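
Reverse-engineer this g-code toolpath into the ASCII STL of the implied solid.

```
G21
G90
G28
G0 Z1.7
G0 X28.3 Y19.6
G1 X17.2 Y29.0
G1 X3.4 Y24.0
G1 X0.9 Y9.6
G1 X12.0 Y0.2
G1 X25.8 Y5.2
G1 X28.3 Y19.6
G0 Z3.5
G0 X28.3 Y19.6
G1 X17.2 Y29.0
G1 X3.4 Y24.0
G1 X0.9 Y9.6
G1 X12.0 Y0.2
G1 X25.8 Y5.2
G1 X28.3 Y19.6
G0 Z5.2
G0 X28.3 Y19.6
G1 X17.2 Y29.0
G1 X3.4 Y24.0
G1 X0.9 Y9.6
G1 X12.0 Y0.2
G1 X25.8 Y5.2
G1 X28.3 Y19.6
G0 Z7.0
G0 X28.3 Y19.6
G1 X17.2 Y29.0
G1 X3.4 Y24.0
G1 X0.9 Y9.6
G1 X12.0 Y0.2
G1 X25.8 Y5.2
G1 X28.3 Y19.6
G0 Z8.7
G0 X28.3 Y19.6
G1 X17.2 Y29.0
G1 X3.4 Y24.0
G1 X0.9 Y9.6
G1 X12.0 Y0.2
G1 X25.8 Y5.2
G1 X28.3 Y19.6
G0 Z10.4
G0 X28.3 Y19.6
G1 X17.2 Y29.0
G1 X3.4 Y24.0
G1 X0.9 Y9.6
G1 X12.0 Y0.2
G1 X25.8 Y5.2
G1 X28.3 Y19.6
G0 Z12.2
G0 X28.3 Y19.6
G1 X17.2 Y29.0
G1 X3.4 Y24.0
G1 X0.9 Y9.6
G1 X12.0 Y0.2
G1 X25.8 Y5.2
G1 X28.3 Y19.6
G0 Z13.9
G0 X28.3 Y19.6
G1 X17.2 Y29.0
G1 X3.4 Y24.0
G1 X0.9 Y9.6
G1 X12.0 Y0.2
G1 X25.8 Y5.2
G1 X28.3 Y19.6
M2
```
solid part
  facet normal 0.0000 0.0000 -1.0000
    outer loop
      vertex 3.4 24.0 0.0
      vertex 17.2 29.0 0.0
      vertex 28.3 19.6 0.0
    endloop
  endfacet
  facet normal 0.0000 0.0000 -1.0000
    outer loop
      vertex 0.9 9.6 0.0
      vertex 3.4 24.0 0.0
      vertex 28.3 19.6 0.0
    endloop
  endfacet
  facet normal 0.0000 0.0000 -1.0000
    outer loop
      vertex 12.0 0.2 0.0
      vertex 0.9 9.6 0.0
      vertex 28.3 19.6 0.0
    endloop
  endfacet
  facet normal 0.0000 0.0000 -1.0000
    outer loop
      vertex 25.8 5.2 0.0
      vertex 12.0 0.2 0.0
      vertex 28.3 19.6 0.0
    endloop
  endfacet
  facet normal 0.0000 0.0000 1.0000
    outer loop
      vertex 28.3 19.6 13.9
      vertex 17.2 29.0 13.9
      vertex 3.4 24.0 13.9
    endloop
  endfacet
  facet normal 0.0000 0.0000 1.0000
    outer loop
      vertex 28.3 19.6 13.9
      vertex 3.4 24.0 13.9
      vertex 0.9 9.6 13.9
    endloop
  endfacet
  facet normal 0.0000 0.0000 1.0000
    outer loop
      vertex 28.3 19.6 13.9
      vertex 0.9 9.6 13.9
      vertex 12.0 0.2 13.9
    endloop
  endfacet
  facet normal 0.0000 0.0000 1.0000
    outer loop
      vertex 28.3 19.6 13.9
      vertex 12.0 0.2 13.9
      vertex 25.8 5.2 13.9
    endloop
  endfacet
  facet normal 0.6463 0.7631 0.0000
    outer loop
      vertex 28.3 19.6 0.0
      vertex 17.2 29.0 0.0
      vertex 17.2 29.0 13.9
    endloop
  endfacet
  facet normal 0.6463 0.7631 0.0000
    outer loop
      vertex 28.3 19.6 0.0
      vertex 17.2 29.0 13.9
      vertex 28.3 19.6 13.9
    endloop
  endfacet
  facet normal -0.3406 0.9402 0.0000
    outer loop
      vertex 17.2 29.0 0.0
      vertex 3.4 24.0 0.0
      vertex 3.4 24.0 13.9
    endloop
  endfacet
  facet normal -0.3406 0.9402 0.0000
    outer loop
      vertex 17.2 29.0 0.0
      vertex 3.4 24.0 13.9
      vertex 17.2 29.0 13.9
    endloop
  endfacet
  facet normal -0.9853 0.1711 0.0000
    outer loop
      vertex 3.4 24.0 0.0
      vertex 0.9 9.6 0.0
      vertex 0.9 9.6 13.9
    endloop
  endfacet
  facet normal -0.9853 0.1711 0.0000
    outer loop
      vertex 3.4 24.0 0.0
      vertex 0.9 9.6 13.9
      vertex 3.4 24.0 13.9
    endloop
  endfacet
  facet normal -0.6463 -0.7631 0.0000
    outer loop
      vertex 0.9 9.6 0.0
      vertex 12.0 0.2 0.0
      vertex 12.0 0.2 13.9
    endloop
  endfacet
  facet normal -0.6463 -0.7631 0.0000
    outer loop
      vertex 0.9 9.6 0.0
      vertex 12.0 0.2 13.9
      vertex 0.9 9.6 13.9
    endloop
  endfacet
  facet normal 0.3406 -0.9402 0.0000
    outer loop
      vertex 12.0 0.2 0.0
      vertex 25.8 5.2 0.0
      vertex 25.8 5.2 13.9
    endloop
  endfacet
  facet normal 0.3406 -0.9402 0.0000
    outer loop
      vertex 12.0 0.2 0.0
      vertex 25.8 5.2 13.9
      vertex 12.0 0.2 13.9
    endloop
  endfacet
  facet normal 0.9853 -0.1711 0.0000
    outer loop
      vertex 25.8 5.2 0.0
      vertex 28.3 19.6 0.0
      vertex 28.3 19.6 13.9
    endloop
  endfacet
  facet normal 0.9853 -0.1711 0.0000
    outer loop
      vertex 25.8 5.2 0.0
      vertex 28.3 19.6 13.9
      vertex 25.8 5.2 13.9
    endloop
  endfacet
endsolid part

The G0 Z moves step by Δz≈1.7 mm. Every layer's G1 loop is the same polygon, so the solid is a straight extrusion of it from z=0 to z≈13.9. Closing with flat bottom and top caps and triangulating gives 20 facets — a regular 6-sided prism (a cylinder approximated with 6 flat sides), circumscribed radius ≈ 14.6 mm, height ≈ 13.9 mm.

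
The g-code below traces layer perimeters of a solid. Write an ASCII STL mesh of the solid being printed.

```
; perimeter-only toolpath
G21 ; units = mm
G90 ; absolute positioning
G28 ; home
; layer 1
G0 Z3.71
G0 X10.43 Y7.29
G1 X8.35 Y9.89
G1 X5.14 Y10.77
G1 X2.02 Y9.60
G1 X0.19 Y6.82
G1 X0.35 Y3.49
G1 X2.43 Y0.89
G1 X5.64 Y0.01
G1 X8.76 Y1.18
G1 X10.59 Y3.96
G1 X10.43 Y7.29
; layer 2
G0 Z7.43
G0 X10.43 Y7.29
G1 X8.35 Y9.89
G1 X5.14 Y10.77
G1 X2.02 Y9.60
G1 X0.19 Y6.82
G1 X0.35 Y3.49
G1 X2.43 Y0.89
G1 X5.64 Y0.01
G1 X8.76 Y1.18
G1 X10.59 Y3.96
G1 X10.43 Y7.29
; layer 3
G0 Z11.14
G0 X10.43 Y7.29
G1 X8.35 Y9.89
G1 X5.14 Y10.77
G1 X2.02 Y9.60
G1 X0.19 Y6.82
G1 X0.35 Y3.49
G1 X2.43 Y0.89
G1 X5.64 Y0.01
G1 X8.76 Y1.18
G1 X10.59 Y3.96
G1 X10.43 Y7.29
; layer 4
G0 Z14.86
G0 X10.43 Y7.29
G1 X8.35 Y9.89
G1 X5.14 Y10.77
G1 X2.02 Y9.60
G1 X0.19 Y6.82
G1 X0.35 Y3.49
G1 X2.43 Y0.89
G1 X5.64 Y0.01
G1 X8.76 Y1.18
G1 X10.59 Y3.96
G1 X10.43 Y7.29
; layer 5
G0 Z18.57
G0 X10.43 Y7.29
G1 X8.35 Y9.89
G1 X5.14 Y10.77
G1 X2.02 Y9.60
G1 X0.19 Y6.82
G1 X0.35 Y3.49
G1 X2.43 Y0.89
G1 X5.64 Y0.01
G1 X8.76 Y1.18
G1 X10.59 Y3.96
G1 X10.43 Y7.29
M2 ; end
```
solid part
  facet normal 0.0000 0.0000 -1.0000
    outer loop
      vertex 5.14 10.77 0.00
      vertex 8.35 9.89 0.00
      vertex 10.43 7.29 0.00
    endloop
  endfacet
  facet normal 0.0000 0.0000 -1.0000
    outer loop
      vertex 2.02 9.60 0.00
      vertex 5.14 10.77 0.00
      vertex 10.43 7.29 0.00
    endloop
  endfacet
  facet normal 0.0000 0.0000 -1.0000
    outer loop
      vertex 0.19 6.82 0.00
      vertex 2.02 9.60 0.00
      vertex 10.43 7.29 0.00
    endloop
  endfacet
  facet normal 0.0000 0.0000 -1.0000
    outer loop
      vertex 0.35 3.49 0.00
      vertex 0.19 6.82 0.00
      vertex 10.43 7.29 0.00
    endloop
  endfacet
  facet normal 0.0000 0.0000 -1.0000
    outer loop
      vertex 2.43 0.89 0.00
      vertex 0.35 3.49 0.00
      vertex 10.43 7.29 0.00
    endloop
  endfacet
  facet normal 0.0000 0.0000 -1.0000
    outer loop
      vertex 5.64 0.01 0.00
      vertex 2.43 0.89 0.00
      vertex 10.43 7.29 0.00
    endloop
  endfacet
  facet normal 0.0000 0.0000 -1.0000
    outer loop
      vertex 8.76 1.18 0.00
      vertex 5.64 0.01 0.00
      vertex 10.43 7.29 0.00
    endloop
  endfacet
  facet normal 0.0000 0.0000 -1.0000
    outer loop
      vertex 10.59 3.96 0.00
      vertex 8.76 1.18 0.00
      vertex 10.43 7.29 0.00
    endloop
  endfacet
  facet normal 0.0000 0.0000 1.0000
    outer loop
      vertex 10.43 7.29 18.57
      vertex 8.35 9.89 18.57
      vertex 5.14 10.77 18.57
    endloop
  endfacet
  facet normal 0.0000 0.0000 1.0000
    outer loop
      vertex 10.43 7.29 18.57
      vertex 5.14 10.77 18.57
      vertex 2.02 9.60 18.57
    endloop
  endfacet
  facet normal 0.0000 0.0000 1.0000
    outer loop
      vertex 10.43 7.29 18.57
      vertex 2.02 9.60 18.57
      vertex 0.19 6.82 18.57
    endloop
  endfacet
  facet normal 0.0000 0.0000 1.0000
    outer loop
      vertex 10.43 7.29 18.57
      vertex 0.19 6.82 18.57
      vertex 0.35 3.49 18.57
    endloop
  endfacet
  facet normal 0.0000 0.0000 1.0000
    outer loop
      vertex 10.43 7.29 18.57
      vertex 0.35 3.49 18.57
      vertex 2.43 0.89 18.57
    endloop
  endfacet
  facet normal 0.0000 0.0000 1.0000
    outer loop
      vertex 10.43 7.29 18.57
      vertex 2.43 0.89 18.57
      vertex 5.64 0.01 18.57
    endloop
  endfacet
  facet normal 0.0000 0.0000 1.0000
    outer loop
      vertex 10.43 7.29 18.57
      vertex 5.64 0.01 18.57
      vertex 8.76 1.18 18.57
    endloop
  endfacet
  facet normal 0.0000 0.0000 1.0000
    outer loop
      vertex 10.43 7.29 18.57
      vertex 8.76 1.18 18.57
      vertex 10.59 3.96 18.57
    endloop
  endfacet
  facet normal 0.7809 0.6247 0.0000
    outer loop
      vertex 10.43 7.29 0.00
      vertex 8.35 9.89 0.00
      vertex 8.35 9.89 18.57
    endloop
  endfacet
  facet normal 0.7809 0.6247 0.0000
    outer loop
      vertex 10.43 7.29 0.00
      vertex 8.35 9.89 18.57
      vertex 10.43 7.29 18.57
    endloop
  endfacet
  facet normal 0.2644 0.9644 0.0000
    outer loop
      vertex 8.35 9.89 0.00
      vertex 5.14 10.77 0.00
      vertex 5.14 10.77 18.57
    endloop
  endfacet
  facet normal 0.2644 0.9644 0.0000
    outer loop
      vertex 8.35 9.89 0.00
      vertex 5.14 10.77 18.57
      vertex 8.35 9.89 18.57
    endloop
  endfacet
  facet normal -0.3511 0.9363 0.0000
    outer loop
      vertex 5.14 10.77 0.00
      vertex 2.02 9.60 0.00
      vertex 2.02 9.60 18.57
    endloop
  endfacet
  facet normal -0.3511 0.9363 0.0000
    outer loop
      vertex 5.14 10.77 0.00
      vertex 2.02 9.60 18.57
      vertex 5.14 10.77 18.57
    endloop
  endfacet
  facet normal -0.8353 0.5498 0.0000
    outer loop
      vertex 2.02 9.60 0.00
      vertex 0.19 6.82 0.00
      vertex 0.19 6.82 18.57
    endloop
  endfacet
  facet normal -0.8353 0.5498 0.0000
    outer loop
      vertex 2.02 9.60 0.00
      vertex 0.19 6.82 18.57
      vertex 2.02 9.60 18.57
    endloop
  endfacet
  facet normal -0.9988 -0.0480 0.0000
    outer loop
      vertex 0.19 6.82 0.00
      vertex 0.35 3.49 0.00
      vertex 0.35 3.49 18.57
    endloop
  endfacet
  facet normal -0.9988 -0.0480 0.0000
    outer loop
      vertex 0.19 6.82 0.00
      vertex 0.35 3.49 18.57
      vertex 0.19 6.82 18.57
    endloop
  endfacet
  facet normal -0.7809 -0.6247 0.0000
    outer loop
      vertex 0.35 3.49 0.00
      vertex 2.43 0.89 0.00
      vertex 2.43 0.89 18.57
    endloop
  endfacet
  facet normal -0.7809 -0.6247 0.0000
    outer loop
      vertex 0.35 3.49 0.00
      vertex 2.43 0.89 18.57
      vertex 0.35 3.49 18.57
    endloop
  endfacet
  facet normal -0.2644 -0.9644 0.0000
    outer loop
      vertex 2.43 0.89 0.00
      vertex 5.64 0.01 0.00
      vertex 5.64 0.01 18.57
    endloop
  endfacet
  facet normal -0.2644 -0.9644 0.0000
    outer loop
      vertex 2.43 0.89 0.00
      vertex 5.64 0.01 18.57
      vertex 2.43 0.89 18.57
    endloop
  endfacet
  facet normal 0.3511 -0.9363 0.0000
    outer loop
      vertex 5.64 0.01 0.00
      vertex 8.76 1.18 0.00
      vertex 8.76 1.18 18.57
    endloop
  endfacet
  facet normal 0.3511 -0.9363 0.0000
    outer loop
      vertex 5.64 0.01 0.00
      vertex 8.76 1.18 18.57
      vertex 5.64 0.01 18.57
    endloop
  endfacet
  facet normal 0.8353 -0.5498 0.0000
    outer loop
      vertex 8.76 1.18 0.00
      vertex 10.59 3.96 0.00
      vertex 10.59 3.96 18.57
    endloop
  endfacet
  facet normal 0.8353 -0.5498 0.0000
    outer loop
      vertex 8.76 1.18 0.00
      vertex 10.59 3.96 18.57
      vertex 8.76 1.18 18.57
    endloop
  endfacet
  facet normal 0.9988 0.0480 0.0000
    outer loop
      vertex 10.59 3.96 0.00
      vertex 10.43 7.29 0.00
      vertex 10.43 7.29 18.57
    endloop
  endfacet
  facet normal 0.9988 0.0480 0.0000
    outer loop
      vertex 10.59 3.96 0.00
      vertex 10.43 7.29 18.57
      vertex 10.59 3.96 18.57
    endloop
  endfacet
endsolid part

The G0 Z moves step by Δz≈3.71 mm. Every layer's G1 loop is the same polygon, so the solid is a straight extrusion of it from z=0 to z≈18.6. Closing with flat bottom and top caps and triangulating gives 36 facets — a regular 10-sided prism (a cylinder approximated with 10 flat sides), circumscribed radius ≈ 5.39 mm, height ≈ 18.6 mm.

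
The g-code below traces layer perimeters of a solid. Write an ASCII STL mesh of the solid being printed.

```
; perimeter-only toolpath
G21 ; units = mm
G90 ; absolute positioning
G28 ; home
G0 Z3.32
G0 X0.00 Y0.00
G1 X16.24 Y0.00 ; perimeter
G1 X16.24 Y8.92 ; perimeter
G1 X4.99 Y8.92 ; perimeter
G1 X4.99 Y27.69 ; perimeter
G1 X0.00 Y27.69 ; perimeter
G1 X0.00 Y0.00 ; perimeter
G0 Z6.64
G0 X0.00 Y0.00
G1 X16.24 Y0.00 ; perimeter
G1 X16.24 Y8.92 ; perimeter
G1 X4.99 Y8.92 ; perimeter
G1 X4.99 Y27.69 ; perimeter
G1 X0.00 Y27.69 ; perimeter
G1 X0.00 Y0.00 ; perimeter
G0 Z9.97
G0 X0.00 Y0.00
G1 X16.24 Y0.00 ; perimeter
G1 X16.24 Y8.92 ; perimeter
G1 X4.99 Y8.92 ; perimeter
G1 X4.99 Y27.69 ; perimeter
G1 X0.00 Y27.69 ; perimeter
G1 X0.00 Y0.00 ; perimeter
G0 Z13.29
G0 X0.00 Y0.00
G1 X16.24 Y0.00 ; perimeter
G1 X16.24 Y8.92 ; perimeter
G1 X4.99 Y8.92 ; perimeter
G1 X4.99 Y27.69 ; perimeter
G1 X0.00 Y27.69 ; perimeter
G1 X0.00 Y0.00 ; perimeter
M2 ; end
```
solid part
  facet normal 0.0000 0.0000 -1.0000
    outer loop
      vertex 16.24 8.92 0.00
      vertex 16.24 0.00 0.00
      vertex 0.00 0.00 0.00
    endloop
  endfacet
  facet normal 0.0000 0.0000 -1.0000
    outer loop
      vertex 4.99 8.92 0.00
      vertex 16.24 8.92 0.00
      vertex 0.00 0.00 0.00
    endloop
  endfacet
  facet normal 0.0000 0.0000 -1.0000
    outer loop
      vertex 4.99 27.69 0.00
      vertex 4.99 8.92 0.00
      vertex 0.00 0.00 0.00
    endloop
  endfacet
  facet normal 0.0000 0.0000 -1.0000
    outer loop
      vertex 0.00 27.69 0.00
      vertex 4.99 27.69 0.00
      vertex 0.00 0.00 0.00
    endloop
  endfacet
  facet normal 0.0000 0.0000 1.0000
    outer loop
      vertex 0.00 0.00 13.29
      vertex 16.24 0.00 13.29
      vertex 16.24 8.92 13.29
    endloop
  endfacet
  facet normal 0.0000 0.0000 1.0000
    outer loop
      vertex 0.00 0.00 13.29
      vertex 16.24 8.92 13.29
      vertex 4.99 8.92 13.29
    endloop
  endfacet
  facet normal 0.0000 0.0000 1.0000
    outer loop
      vertex 0.00 0.00 13.29
      vertex 4.99 8.92 13.29
      vertex 4.99 27.69 13.29
    endloop
  endfacet
  facet normal 0.0000 0.0000 1.0000
    outer loop
      vertex 0.00 0.00 13.29
      vertex 4.99 27.69 13.29
      vertex 0.00 27.69 13.29
    endloop
  endfacet
  facet normal 0.0000 -1.0000 0.0000
    outer loop
      vertex 0.00 0.00 0.00
      vertex 16.24 0.00 0.00
      vertex 16.24 0.00 13.29
    endloop
  endfacet
  facet normal 0.0000 -1.0000 0.0000
    outer loop
      vertex 0.00 0.00 0.00
      vertex 16.24 0.00 13.29
      vertex 0.00 0.00 13.29
    endloop
  endfacet
  facet normal 1.0000 0.0000 0.0000
    outer loop
      vertex 16.24 0.00 0.00
      vertex 16.24 8.92 0.00
      vertex 16.24 8.92 13.29
    endloop
  endfacet
  facet normal 1.0000 0.0000 0.0000
    outer loop
      vertex 16.24 0.00 0.00
      vertex 16.24 8.92 13.29
      vertex 16.24 0.00 13.29
    endloop
  endfacet
  facet normal 0.0000 1.0000 0.0000
    outer loop
      vertex 16.24 8.92 0.00
      vertex 4.99 8.92 0.00
      vertex 4.99 8.92 13.29
    endloop
  endfacet
  facet normal 0.0000 1.0000 0.0000
    outer loop
      vertex 16.24 8.92 0.00
      vertex 4.99 8.92 13.29
      vertex 16.24 8.92 13.29
    endloop
  endfacet
  facet normal 1.0000 0.0000 0.0000
    outer loop
      vertex 4.99 8.92 0.00
      vertex 4.99 27.69 0.00
      vertex 4.99 27.69 13.29
    endloop
  endfacet
  facet normal 1.0000 0.0000 0.0000
    outer loop
      vertex 4.99 8.92 0.00
      vertex 4.99 27.69 13.29
      vertex 4.99 8.92 13.29
    endloop
  endfacet
  facet normal 0.0000 1.0000 0.0000
    outer loop
      vertex 4.99 27.69 0.00
      vertex 0.00 27.69 0.00
      vertex 0.00 27.69 13.29
    endloop
  endfacet
  facet normal 0.0000 1.0000 0.0000
    outer loop
      vertex 4.99 27.69 0.00
      vertex 0.00 27.69 13.29
      vertex 4.99 27.69 13.29
    endloop
  endfacet
  facet normal -1.0000 0.0000 0.0000
    outer loop
      vertex 0.00 27.69 0.00
      vertex 0.00 0.00 0.00
      vertex 0.00 0.00 13.29
    endloop
  endfacet
  facet normal -1.0000 0.0000 0.0000
    outer loop
      vertex 0.00 27.69 0.00
      vertex 0.00 0.00 13.29
      vertex 0.00 27.69 13.29
    endloop
  endfacet
endsolid part

The G0 Z moves step by Δz≈3.32 mm. Every layer's G1 loop is the same polygon, so the solid is a straight extrusion of it from z=0 to z≈13.3. Closing with flat bottom and top caps and triangulating gives 20 facets — an L-shaped prism: outer 16.2 × 27.7 mm, arm thicknesses ≈ 8.92 mm (horizontal) and 4.99 mm (vertical), extruded 13.3 mm in z.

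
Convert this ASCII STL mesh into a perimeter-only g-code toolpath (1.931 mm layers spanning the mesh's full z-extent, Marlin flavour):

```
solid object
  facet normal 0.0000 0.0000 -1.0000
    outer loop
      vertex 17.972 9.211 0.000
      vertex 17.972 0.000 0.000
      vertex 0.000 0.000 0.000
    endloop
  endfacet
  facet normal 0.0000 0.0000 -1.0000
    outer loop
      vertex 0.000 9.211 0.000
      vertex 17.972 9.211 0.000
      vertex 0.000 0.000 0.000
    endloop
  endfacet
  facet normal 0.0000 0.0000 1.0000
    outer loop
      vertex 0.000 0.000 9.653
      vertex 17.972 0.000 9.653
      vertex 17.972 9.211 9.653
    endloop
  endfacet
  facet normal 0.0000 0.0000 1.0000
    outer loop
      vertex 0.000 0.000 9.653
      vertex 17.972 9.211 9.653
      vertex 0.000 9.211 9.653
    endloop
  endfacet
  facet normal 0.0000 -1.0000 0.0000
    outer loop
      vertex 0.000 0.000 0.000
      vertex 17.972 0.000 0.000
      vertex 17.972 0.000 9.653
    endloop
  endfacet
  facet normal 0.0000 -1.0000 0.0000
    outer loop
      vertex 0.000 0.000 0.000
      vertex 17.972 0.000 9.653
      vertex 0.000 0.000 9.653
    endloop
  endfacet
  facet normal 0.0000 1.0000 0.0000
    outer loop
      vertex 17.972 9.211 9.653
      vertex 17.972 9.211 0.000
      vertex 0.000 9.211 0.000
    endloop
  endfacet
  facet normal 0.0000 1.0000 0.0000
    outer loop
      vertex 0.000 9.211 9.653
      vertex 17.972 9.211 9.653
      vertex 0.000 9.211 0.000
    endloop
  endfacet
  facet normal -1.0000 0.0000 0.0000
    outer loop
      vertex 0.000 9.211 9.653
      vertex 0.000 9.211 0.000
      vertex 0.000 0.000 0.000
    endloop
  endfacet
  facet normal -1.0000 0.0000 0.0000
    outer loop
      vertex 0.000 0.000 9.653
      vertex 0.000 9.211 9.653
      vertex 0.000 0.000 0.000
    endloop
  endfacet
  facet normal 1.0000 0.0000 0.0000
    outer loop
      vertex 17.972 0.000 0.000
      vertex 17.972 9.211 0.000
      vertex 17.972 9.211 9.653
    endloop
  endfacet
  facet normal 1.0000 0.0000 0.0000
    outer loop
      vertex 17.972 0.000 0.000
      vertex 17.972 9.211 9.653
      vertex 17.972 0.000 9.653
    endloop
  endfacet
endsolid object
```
; perimeter-only toolpath
G21 ; units = mm
G90 ; absolute positioning
G28 ; home
; layer 1
G0 Z1.931
G0 X0.000 Y0.000
G1 X17.972 Y0.000
G1 X17.972 Y9.211
G1 X0.000 Y9.211
G1 X0.000 Y0.000
; layer 2
G0 Z3.861
G0 X0.000 Y0.000
G1 X17.972 Y0.000
G1 X17.972 Y9.211
G1 X0.000 Y9.211
G1 X0.000 Y0.000
; layer 3
G0 Z5.792
G0 X0.000 Y0.000
G1 X17.972 Y0.000
G1 X17.972 Y9.211
G1 X0.000 Y9.211
G1 X0.000 Y0.000
; layer 4
G0 Z7.722
G0 X0.000 Y0.000
G1 X17.972 Y0.000
G1 X17.972 Y9.211
G1 X0.000 Y9.211
G1 X0.000 Y0.000
; layer 5
G0 Z9.653
G0 X0.000 Y0.000
G1 X17.972 Y0.000
G1 X17.972 Y9.211
G1 X0.000 Y9.211
G1 X0.000 Y0.000
M2 ; end

The solid is a rectangular box, roughly 18 × 9.21 mm footprint and 9.65 mm tall. Slicing at Δz = 1.931 mm — 5 equal slices spanning the solid's height, so layer i sits at z = i·h/5 — gives 5 non-empty perimeters. Each is a 4-segment closed polygon; G0 lifts to the layer z and rapids to the start vertex, then G1 traces the edges.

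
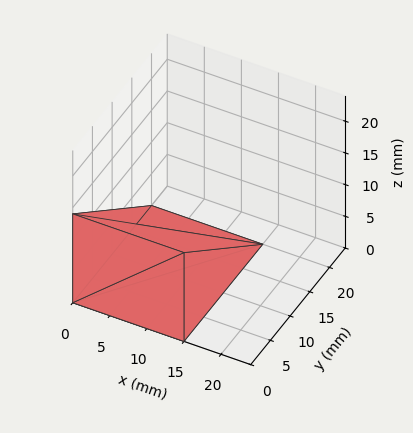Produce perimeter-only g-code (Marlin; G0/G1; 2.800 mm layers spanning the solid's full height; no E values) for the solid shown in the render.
Reading the render: the shape is a wedge (ramp): 15 × 20 mm base, rising to 14 mm along the y=0 edge and sloping linearly to z=0 at y=20 (dimensions read to the nearest mm from the axis ticks). For the g-code, the solid's height is divided into equal slices at the stated Δz and each level perimeter traced with G1 moves after a G0 lift.

; perimeter-only toolpath
G21 ; units = mm
G90 ; absolute positioning
G28 ; home
; layer 1
G0 Z2.800
G0 X0.000 Y0.000
G1 X15.000 Y0.000
G1 X15.000 Y16.000
G1 X0.000 Y16.000
G1 X0.000 Y0.000
; layer 2
G0 Z5.600
G0 X0.000 Y0.000
G1 X15.000 Y0.000
G1 X15.000 Y12.000
G1 X0.000 Y12.000
G1 X0.000 Y0.000
; layer 3
G0 Z8.400
G0 X0.000 Y0.000
G1 X15.000 Y0.000
G1 X15.000 Y8.000
G1 X0.000 Y8.000
G1 X0.000 Y0.000
; layer 4
G0 Z11.200
G0 X0.000 Y0.000
G1 X15.000 Y0.000
G1 X15.000 Y4.000
G1 X0.000 Y4.000
G1 X0.000 Y0.000
M2 ; end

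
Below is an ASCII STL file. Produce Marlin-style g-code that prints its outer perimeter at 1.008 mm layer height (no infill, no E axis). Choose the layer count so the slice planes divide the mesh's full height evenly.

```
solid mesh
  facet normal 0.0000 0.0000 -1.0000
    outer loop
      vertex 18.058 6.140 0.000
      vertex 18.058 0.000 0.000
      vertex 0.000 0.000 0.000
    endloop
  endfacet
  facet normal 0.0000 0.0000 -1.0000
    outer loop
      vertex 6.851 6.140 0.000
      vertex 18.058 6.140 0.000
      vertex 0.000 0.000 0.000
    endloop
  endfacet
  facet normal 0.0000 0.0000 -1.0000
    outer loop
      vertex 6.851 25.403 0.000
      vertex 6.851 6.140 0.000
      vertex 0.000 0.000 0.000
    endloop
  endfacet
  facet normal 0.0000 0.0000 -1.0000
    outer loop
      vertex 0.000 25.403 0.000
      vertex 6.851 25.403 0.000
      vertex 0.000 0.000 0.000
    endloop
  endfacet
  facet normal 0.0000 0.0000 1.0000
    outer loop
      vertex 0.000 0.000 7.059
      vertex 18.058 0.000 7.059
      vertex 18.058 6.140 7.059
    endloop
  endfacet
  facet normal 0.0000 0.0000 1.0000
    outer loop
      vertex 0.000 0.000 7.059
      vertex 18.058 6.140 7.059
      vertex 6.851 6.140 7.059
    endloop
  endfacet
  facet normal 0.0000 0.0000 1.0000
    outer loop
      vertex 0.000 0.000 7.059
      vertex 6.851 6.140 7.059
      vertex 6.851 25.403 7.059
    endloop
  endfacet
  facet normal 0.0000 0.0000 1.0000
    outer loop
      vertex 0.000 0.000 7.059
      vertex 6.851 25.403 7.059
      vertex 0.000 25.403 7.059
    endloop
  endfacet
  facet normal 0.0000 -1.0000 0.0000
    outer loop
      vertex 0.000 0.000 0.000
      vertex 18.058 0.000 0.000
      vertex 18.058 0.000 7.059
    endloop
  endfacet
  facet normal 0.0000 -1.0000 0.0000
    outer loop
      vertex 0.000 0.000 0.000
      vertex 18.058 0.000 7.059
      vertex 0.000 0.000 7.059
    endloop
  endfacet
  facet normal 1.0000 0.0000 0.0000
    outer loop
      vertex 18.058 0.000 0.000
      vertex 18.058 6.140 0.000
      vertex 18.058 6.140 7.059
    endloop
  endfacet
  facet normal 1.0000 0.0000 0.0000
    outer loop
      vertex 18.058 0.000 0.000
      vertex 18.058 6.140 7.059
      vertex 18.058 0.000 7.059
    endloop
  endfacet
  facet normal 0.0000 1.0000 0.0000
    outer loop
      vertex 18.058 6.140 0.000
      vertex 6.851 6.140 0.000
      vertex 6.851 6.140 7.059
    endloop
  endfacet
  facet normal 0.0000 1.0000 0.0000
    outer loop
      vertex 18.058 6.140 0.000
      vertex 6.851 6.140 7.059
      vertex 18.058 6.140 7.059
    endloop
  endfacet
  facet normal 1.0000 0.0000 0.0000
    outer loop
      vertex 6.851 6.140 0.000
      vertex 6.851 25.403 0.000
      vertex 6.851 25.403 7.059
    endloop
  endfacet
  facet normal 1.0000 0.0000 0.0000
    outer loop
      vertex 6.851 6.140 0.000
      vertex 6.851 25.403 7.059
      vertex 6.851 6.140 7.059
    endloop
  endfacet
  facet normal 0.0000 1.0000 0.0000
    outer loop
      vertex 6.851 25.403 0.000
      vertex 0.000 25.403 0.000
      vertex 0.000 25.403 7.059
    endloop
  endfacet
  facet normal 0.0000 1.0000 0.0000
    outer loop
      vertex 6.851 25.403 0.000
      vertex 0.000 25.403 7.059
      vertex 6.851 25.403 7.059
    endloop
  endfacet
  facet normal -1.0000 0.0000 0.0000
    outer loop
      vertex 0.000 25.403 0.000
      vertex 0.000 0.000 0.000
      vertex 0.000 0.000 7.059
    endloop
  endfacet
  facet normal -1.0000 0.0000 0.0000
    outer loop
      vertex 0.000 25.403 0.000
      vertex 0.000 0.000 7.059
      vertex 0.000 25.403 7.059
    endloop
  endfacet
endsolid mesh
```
; perimeter-only toolpath
G21 ; units = mm
G90 ; absolute positioning
G28 ; home
; layer 1
G0 Z1.008
G0 X0.000 Y0.000
G1 X18.058 Y0.000
G1 X18.058 Y6.140
G1 X6.851 Y6.140
G1 X6.851 Y25.403
G1 X0.000 Y25.403
G1 X0.000 Y0.000
; layer 2
G0 Z2.017
G0 X0.000 Y0.000
G1 X18.058 Y0.000
G1 X18.058 Y6.140
G1 X6.851 Y6.140
G1 X6.851 Y25.403
G1 X0.000 Y25.403
G1 X0.000 Y0.000
; layer 3
G0 Z3.025
G0 X0.000 Y0.000
G1 X18.058 Y0.000
G1 X18.058 Y6.140
G1 X6.851 Y6.140
G1 X6.851 Y25.403
G1 X0.000 Y25.403
G1 X0.000 Y0.000
; layer 4
G0 Z4.034
G0 X0.000 Y0.000
G1 X18.058 Y0.000
G1 X18.058 Y6.140
G1 X6.851 Y6.140
G1 X6.851 Y25.403
G1 X0.000 Y25.403
G1 X0.000 Y0.000
; layer 5
G0 Z5.042
G0 X0.000 Y0.000
G1 X18.058 Y0.000
G1 X18.058 Y6.140
G1 X6.851 Y6.140
G1 X6.851 Y25.403
G1 X0.000 Y25.403
G1 X0.000 Y0.000
; layer 6
G0 Z6.051
G0 X0.000 Y0.000
G1 X18.058 Y0.000
G1 X18.058 Y6.140
G1 X6.851 Y6.140
G1 X6.851 Y25.403
G1 X0.000 Y25.403
G1 X0.000 Y0.000
; layer 7
G0 Z7.059
G0 X0.000 Y0.000
G1 X18.058 Y0.000
G1 X18.058 Y6.140
G1 X6.851 Y6.140
G1 X6.851 Y25.403
G1 X0.000 Y25.403
G1 X0.000 Y0.000
M2 ; end

The solid is an L-shaped prism: outer 18.1 × 25.4 mm, arm thicknesses ≈ 6.14 mm (horizontal) and 6.85 mm (vertical), extruded 7.06 mm in z. Slicing at Δz = 1.008 mm — 7 equal slices spanning the solid's height, so layer i sits at z = i·h/7 — gives 7 non-empty perimeters. Each is a 6-segment closed polygon; G0 lifts to the layer z and rapids to the start vertex, then G1 traces the edges.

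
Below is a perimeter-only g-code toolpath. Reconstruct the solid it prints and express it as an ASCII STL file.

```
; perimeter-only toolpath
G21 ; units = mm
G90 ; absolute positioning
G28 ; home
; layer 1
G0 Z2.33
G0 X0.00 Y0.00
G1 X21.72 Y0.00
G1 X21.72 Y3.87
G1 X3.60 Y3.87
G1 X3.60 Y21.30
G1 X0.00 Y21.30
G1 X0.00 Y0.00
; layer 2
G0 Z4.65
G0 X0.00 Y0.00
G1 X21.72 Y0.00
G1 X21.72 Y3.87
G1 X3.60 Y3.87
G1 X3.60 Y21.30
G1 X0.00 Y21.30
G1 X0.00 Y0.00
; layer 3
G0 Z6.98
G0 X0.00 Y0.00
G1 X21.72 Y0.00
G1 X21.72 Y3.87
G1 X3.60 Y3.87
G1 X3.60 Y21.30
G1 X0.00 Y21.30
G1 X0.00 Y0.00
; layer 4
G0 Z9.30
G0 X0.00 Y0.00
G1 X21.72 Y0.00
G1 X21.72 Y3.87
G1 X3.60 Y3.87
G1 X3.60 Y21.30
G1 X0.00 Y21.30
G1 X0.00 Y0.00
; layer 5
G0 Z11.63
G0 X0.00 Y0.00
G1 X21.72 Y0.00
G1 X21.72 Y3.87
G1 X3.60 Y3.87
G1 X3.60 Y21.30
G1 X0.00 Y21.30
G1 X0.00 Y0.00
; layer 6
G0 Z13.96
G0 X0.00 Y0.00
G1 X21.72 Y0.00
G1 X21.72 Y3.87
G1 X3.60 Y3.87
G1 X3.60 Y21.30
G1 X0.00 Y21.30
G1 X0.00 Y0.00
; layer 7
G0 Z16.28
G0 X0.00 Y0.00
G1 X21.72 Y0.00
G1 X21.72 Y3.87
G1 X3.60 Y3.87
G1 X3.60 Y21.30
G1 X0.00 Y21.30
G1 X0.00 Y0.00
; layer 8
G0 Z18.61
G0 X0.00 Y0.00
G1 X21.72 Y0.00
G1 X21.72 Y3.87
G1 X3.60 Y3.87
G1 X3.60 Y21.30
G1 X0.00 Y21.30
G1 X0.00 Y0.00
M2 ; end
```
solid part
  facet normal 0.0000 0.0000 -1.0000
    outer loop
      vertex 21.72 3.87 0.00
      vertex 21.72 0.00 0.00
      vertex 0.00 0.00 0.00
    endloop
  endfacet
  facet normal 0.0000 0.0000 -1.0000
    outer loop
      vertex 3.60 3.87 0.00
      vertex 21.72 3.87 0.00
      vertex 0.00 0.00 0.00
    endloop
  endfacet
  facet normal 0.0000 0.0000 -1.0000
    outer loop
      vertex 3.60 21.30 0.00
      vertex 3.60 3.87 0.00
      vertex 0.00 0.00 0.00
    endloop
  endfacet
  facet normal 0.0000 0.0000 -1.0000
    outer loop
      vertex 0.00 21.30 0.00
      vertex 3.60 21.30 0.00
      vertex 0.00 0.00 0.00
    endloop
  endfacet
  facet normal 0.0000 0.0000 1.0000
    outer loop
      vertex 0.00 0.00 18.61
      vertex 21.72 0.00 18.61
      vertex 21.72 3.87 18.61
    endloop
  endfacet
  facet normal 0.0000 0.0000 1.0000
    outer loop
      vertex 0.00 0.00 18.61
      vertex 21.72 3.87 18.61
      vertex 3.60 3.87 18.61
    endloop
  endfacet
  facet normal 0.0000 0.0000 1.0000
    outer loop
      vertex 0.00 0.00 18.61
      vertex 3.60 3.87 18.61
      vertex 3.60 21.30 18.61
    endloop
  endfacet
  facet normal 0.0000 0.0000 1.0000
    outer loop
      vertex 0.00 0.00 18.61
      vertex 3.60 21.30 18.61
      vertex 0.00 21.30 18.61
    endloop
  endfacet
  facet normal 0.0000 -1.0000 0.0000
    outer loop
      vertex 0.00 0.00 0.00
      vertex 21.72 0.00 0.00
      vertex 21.72 0.00 18.61
    endloop
  endfacet
  facet normal 0.0000 -1.0000 0.0000
    outer loop
      vertex 0.00 0.00 0.00
      vertex 21.72 0.00 18.61
      vertex 0.00 0.00 18.61
    endloop
  endfacet
  facet normal 1.0000 0.0000 0.0000
    outer loop
      vertex 21.72 0.00 0.00
      vertex 21.72 3.87 0.00
      vertex 21.72 3.87 18.61
    endloop
  endfacet
  facet normal 1.0000 0.0000 0.0000
    outer loop
      vertex 21.72 0.00 0.00
      vertex 21.72 3.87 18.61
      vertex 21.72 0.00 18.61
    endloop
  endfacet
  facet normal 0.0000 1.0000 0.0000
    outer loop
      vertex 21.72 3.87 0.00
      vertex 3.60 3.87 0.00
      vertex 3.60 3.87 18.61
    endloop
  endfacet
  facet normal 0.0000 1.0000 0.0000
    outer loop
      vertex 21.72 3.87 0.00
      vertex 3.60 3.87 18.61
      vertex 21.72 3.87 18.61
    endloop
  endfacet
  facet normal 1.0000 0.0000 0.0000
    outer loop
      vertex 3.60 3.87 0.00
      vertex 3.60 21.30 0.00
      vertex 3.60 21.30 18.61
    endloop
  endfacet
  facet normal 1.0000 0.0000 0.0000
    outer loop
      vertex 3.60 3.87 0.00
      vertex 3.60 21.30 18.61
      vertex 3.60 3.87 18.61
    endloop
  endfacet
  facet normal 0.0000 1.0000 0.0000
    outer loop
      vertex 3.60 21.30 0.00
      vertex 0.00 21.30 0.00
      vertex 0.00 21.30 18.61
    endloop
  endfacet
  facet normal 0.0000 1.0000 0.0000
    outer loop
      vertex 3.60 21.30 0.00
      vertex 0.00 21.30 18.61
      vertex 3.60 21.30 18.61
    endloop
  endfacet
  facet normal -1.0000 0.0000 0.0000
    outer loop
      vertex 0.00 21.30 0.00
      vertex 0.00 0.00 0.00
      vertex 0.00 0.00 18.61
    endloop
  endfacet
  facet normal -1.0000 0.0000 0.0000
    outer loop
      vertex 0.00 21.30 0.00
      vertex 0.00 0.00 18.61
      vertex 0.00 21.30 18.61
    endloop
  endfacet
endsolid part

The G0 Z moves step by Δz≈2.33 mm. Every layer's G1 loop is the same polygon, so the solid is a straight extrusion of it from z=0 to z≈18.6. Closing with flat bottom and top caps and triangulating gives 20 facets — an L-shaped prism: outer 21.7 × 21.3 mm, arm thicknesses ≈ 3.87 mm (horizontal) and 3.6 mm (vertical), extruded 18.6 mm in z.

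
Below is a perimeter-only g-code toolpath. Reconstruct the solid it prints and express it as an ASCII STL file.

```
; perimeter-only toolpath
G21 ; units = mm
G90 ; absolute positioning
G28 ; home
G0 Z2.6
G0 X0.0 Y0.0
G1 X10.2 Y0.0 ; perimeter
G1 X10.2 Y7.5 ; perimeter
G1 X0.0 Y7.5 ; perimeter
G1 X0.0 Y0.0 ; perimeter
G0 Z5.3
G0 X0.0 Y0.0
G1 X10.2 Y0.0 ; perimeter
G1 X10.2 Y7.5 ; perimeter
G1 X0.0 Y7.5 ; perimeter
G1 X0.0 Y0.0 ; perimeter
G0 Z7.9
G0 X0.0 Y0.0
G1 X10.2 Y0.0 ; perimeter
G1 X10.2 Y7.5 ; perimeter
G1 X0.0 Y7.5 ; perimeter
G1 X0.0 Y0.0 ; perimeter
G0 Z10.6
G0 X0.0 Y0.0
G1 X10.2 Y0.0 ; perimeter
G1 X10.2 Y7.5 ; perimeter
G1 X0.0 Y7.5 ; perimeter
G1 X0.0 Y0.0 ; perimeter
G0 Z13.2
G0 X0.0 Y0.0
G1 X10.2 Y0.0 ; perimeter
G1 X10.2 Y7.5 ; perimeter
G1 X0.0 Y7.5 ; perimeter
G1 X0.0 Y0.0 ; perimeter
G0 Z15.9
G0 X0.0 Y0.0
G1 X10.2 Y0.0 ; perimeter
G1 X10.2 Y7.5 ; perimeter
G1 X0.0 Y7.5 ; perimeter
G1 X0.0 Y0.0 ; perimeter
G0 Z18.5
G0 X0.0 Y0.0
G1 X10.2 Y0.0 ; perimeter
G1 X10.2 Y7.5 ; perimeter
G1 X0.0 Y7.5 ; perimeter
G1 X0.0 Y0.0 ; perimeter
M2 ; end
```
solid part
  facet normal 0.0000 0.0000 -1.0000
    outer loop
      vertex 10.2 7.5 0.0
      vertex 10.2 0.0 0.0
      vertex 0.0 0.0 0.0
    endloop
  endfacet
  facet normal 0.0000 0.0000 -1.0000
    outer loop
      vertex 0.0 7.5 0.0
      vertex 10.2 7.5 0.0
      vertex 0.0 0.0 0.0
    endloop
  endfacet
  facet normal 0.0000 0.0000 1.0000
    outer loop
      vertex 0.0 0.0 18.5
      vertex 10.2 0.0 18.5
      vertex 10.2 7.5 18.5
    endloop
  endfacet
  facet normal 0.0000 0.0000 1.0000
    outer loop
      vertex 0.0 0.0 18.5
      vertex 10.2 7.5 18.5
      vertex 0.0 7.5 18.5
    endloop
  endfacet
  facet normal 0.0000 -1.0000 0.0000
    outer loop
      vertex 0.0 0.0 0.0
      vertex 10.2 0.0 0.0
      vertex 10.2 0.0 18.5
    endloop
  endfacet
  facet normal 0.0000 -1.0000 0.0000
    outer loop
      vertex 0.0 0.0 0.0
      vertex 10.2 0.0 18.5
      vertex 0.0 0.0 18.5
    endloop
  endfacet
  facet normal 0.0000 1.0000 0.0000
    outer loop
      vertex 10.2 7.5 18.5
      vertex 10.2 7.5 0.0
      vertex 0.0 7.5 0.0
    endloop
  endfacet
  facet normal 0.0000 1.0000 0.0000
    outer loop
      vertex 0.0 7.5 18.5
      vertex 10.2 7.5 18.5
      vertex 0.0 7.5 0.0
    endloop
  endfacet
  facet normal -1.0000 0.0000 0.0000
    outer loop
      vertex 0.0 7.5 18.5
      vertex 0.0 7.5 0.0
      vertex 0.0 0.0 0.0
    endloop
  endfacet
  facet normal -1.0000 0.0000 0.0000
    outer loop
      vertex 0.0 0.0 18.5
      vertex 0.0 7.5 18.5
      vertex 0.0 0.0 0.0
    endloop
  endfacet
  facet normal 1.0000 0.0000 0.0000
    outer loop
      vertex 10.2 0.0 0.0
      vertex 10.2 7.5 0.0
      vertex 10.2 7.5 18.5
    endloop
  endfacet
  facet normal 1.0000 0.0000 0.0000
    outer loop
      vertex 10.2 0.0 0.0
      vertex 10.2 7.5 18.5
      vertex 10.2 0.0 18.5
    endloop
  endfacet
endsolid part

The G0 Z moves step by Δz≈2.6 mm. Every layer's G1 loop is the same polygon, so the solid is a straight extrusion of it from z=0 to z≈18.5. Closing with flat bottom and top caps and triangulating gives 12 facets — a rectangular box, roughly 10.2 × 7.5 mm footprint and 18.5 mm tall.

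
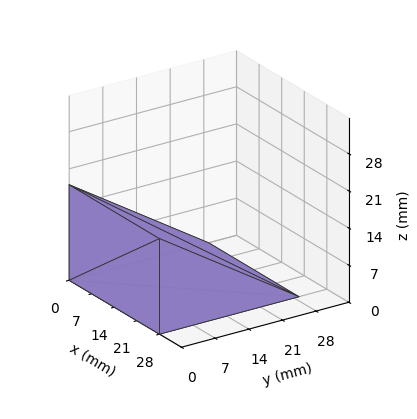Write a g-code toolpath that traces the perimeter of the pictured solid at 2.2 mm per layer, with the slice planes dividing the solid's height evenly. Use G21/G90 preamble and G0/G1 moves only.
Reading the render: the shape is a wedge (ramp): 28 × 29 mm base, rising to 18 mm along the y=0 edge and sloping linearly to z=0 at y=29 (dimensions read to the nearest mm from the axis ticks). For the g-code, the solid's height is divided into equal slices at the stated Δz and each level perimeter traced with G1 moves after a G0 lift.

; perimeter-only toolpath
G21 ; units = mm
G90 ; absolute positioning
G28 ; home
; layer 1
G0 Z2.2
G0 X0.0 Y0.0
G1 X28.0 Y0.0
G1 X28.0 Y25.4
G1 X0.0 Y25.4
G1 X0.0 Y0.0
; layer 2
G0 Z4.5
G0 X0.0 Y0.0
G1 X28.0 Y0.0
G1 X28.0 Y21.8
G1 X0.0 Y21.8
G1 X0.0 Y0.0
; layer 3
G0 Z6.8
G0 X0.0 Y0.0
G1 X28.0 Y0.0
G1 X28.0 Y18.1
G1 X0.0 Y18.1
G1 X0.0 Y0.0
; layer 4
G0 Z9.0
G0 X0.0 Y0.0
G1 X28.0 Y0.0
G1 X28.0 Y14.5
G1 X0.0 Y14.5
G1 X0.0 Y0.0
; layer 5
G0 Z11.2
G0 X0.0 Y0.0
G1 X28.0 Y0.0
G1 X28.0 Y10.9
G1 X0.0 Y10.9
G1 X0.0 Y0.0
; layer 6
G0 Z13.5
G0 X0.0 Y0.0
G1 X28.0 Y0.0
G1 X28.0 Y7.2
G1 X0.0 Y7.2
G1 X0.0 Y0.0
; layer 7
G0 Z15.8
G0 X0.0 Y0.0
G1 X28.0 Y0.0
G1 X28.0 Y3.6
G1 X0.0 Y3.6
G1 X0.0 Y0.0
M2 ; end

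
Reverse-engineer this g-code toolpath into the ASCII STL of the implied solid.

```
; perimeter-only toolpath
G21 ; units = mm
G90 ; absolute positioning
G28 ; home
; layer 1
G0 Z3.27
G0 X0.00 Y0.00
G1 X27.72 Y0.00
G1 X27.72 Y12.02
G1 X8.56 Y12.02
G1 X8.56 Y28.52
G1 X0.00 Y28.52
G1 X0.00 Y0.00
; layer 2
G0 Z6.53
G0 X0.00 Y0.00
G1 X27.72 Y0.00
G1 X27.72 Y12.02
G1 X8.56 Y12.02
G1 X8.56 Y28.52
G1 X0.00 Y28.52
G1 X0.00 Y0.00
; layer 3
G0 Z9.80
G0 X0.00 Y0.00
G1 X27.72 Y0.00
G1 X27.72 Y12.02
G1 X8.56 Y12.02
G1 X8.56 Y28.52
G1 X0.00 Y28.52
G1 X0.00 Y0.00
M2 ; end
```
solid part
  facet normal 0.0000 0.0000 -1.0000
    outer loop
      vertex 27.72 12.02 0.00
      vertex 27.72 0.00 0.00
      vertex 0.00 0.00 0.00
    endloop
  endfacet
  facet normal 0.0000 0.0000 -1.0000
    outer loop
      vertex 8.56 12.02 0.00
      vertex 27.72 12.02 0.00
      vertex 0.00 0.00 0.00
    endloop
  endfacet
  facet normal 0.0000 0.0000 -1.0000
    outer loop
      vertex 8.56 28.52 0.00
      vertex 8.56 12.02 0.00
      vertex 0.00 0.00 0.00
    endloop
  endfacet
  facet normal 0.0000 0.0000 -1.0000
    outer loop
      vertex 0.00 28.52 0.00
      vertex 8.56 28.52 0.00
      vertex 0.00 0.00 0.00
    endloop
  endfacet
  facet normal 0.0000 0.0000 1.0000
    outer loop
      vertex 0.00 0.00 9.80
      vertex 27.72 0.00 9.80
      vertex 27.72 12.02 9.80
    endloop
  endfacet
  facet normal 0.0000 0.0000 1.0000
    outer loop
      vertex 0.00 0.00 9.80
      vertex 27.72 12.02 9.80
      vertex 8.56 12.02 9.80
    endloop
  endfacet
  facet normal 0.0000 0.0000 1.0000
    outer loop
      vertex 0.00 0.00 9.80
      vertex 8.56 12.02 9.80
      vertex 8.56 28.52 9.80
    endloop
  endfacet
  facet normal 0.0000 0.0000 1.0000
    outer loop
      vertex 0.00 0.00 9.80
      vertex 8.56 28.52 9.80
      vertex 0.00 28.52 9.80
    endloop
  endfacet
  facet normal 0.0000 -1.0000 0.0000
    outer loop
      vertex 0.00 0.00 0.00
      vertex 27.72 0.00 0.00
      vertex 27.72 0.00 9.80
    endloop
  endfacet
  facet normal 0.0000 -1.0000 0.0000
    outer loop
      vertex 0.00 0.00 0.00
      vertex 27.72 0.00 9.80
      vertex 0.00 0.00 9.80
    endloop
  endfacet
  facet normal 1.0000 0.0000 0.0000
    outer loop
      vertex 27.72 0.00 0.00
      vertex 27.72 12.02 0.00
      vertex 27.72 12.02 9.80
    endloop
  endfacet
  facet normal 1.0000 0.0000 0.0000
    outer loop
      vertex 27.72 0.00 0.00
      vertex 27.72 12.02 9.80
      vertex 27.72 0.00 9.80
    endloop
  endfacet
  facet normal 0.0000 1.0000 0.0000
    outer loop
      vertex 27.72 12.02 0.00
      vertex 8.56 12.02 0.00
      vertex 8.56 12.02 9.80
    endloop
  endfacet
  facet normal 0.0000 1.0000 0.0000
    outer loop
      vertex 27.72 12.02 0.00
      vertex 8.56 12.02 9.80
      vertex 27.72 12.02 9.80
    endloop
  endfacet
  facet normal 1.0000 0.0000 0.0000
    outer loop
      vertex 8.56 12.02 0.00
      vertex 8.56 28.52 0.00
      vertex 8.56 28.52 9.80
    endloop
  endfacet
  facet normal 1.0000 0.0000 0.0000
    outer loop
      vertex 8.56 12.02 0.00
      vertex 8.56 28.52 9.80
      vertex 8.56 12.02 9.80
    endloop
  endfacet
  facet normal 0.0000 1.0000 0.0000
    outer loop
      vertex 8.56 28.52 0.00
      vertex 0.00 28.52 0.00
      vertex 0.00 28.52 9.80
    endloop
  endfacet
  facet normal 0.0000 1.0000 0.0000
    outer loop
      vertex 8.56 28.52 0.00
      vertex 0.00 28.52 9.80
      vertex 8.56 28.52 9.80
    endloop
  endfacet
  facet normal -1.0000 0.0000 0.0000
    outer loop
      vertex 0.00 28.52 0.00
      vertex 0.00 0.00 0.00
      vertex 0.00 0.00 9.80
    endloop
  endfacet
  facet normal -1.0000 0.0000 0.0000
    outer loop
      vertex 0.00 28.52 0.00
      vertex 0.00 0.00 9.80
      vertex 0.00 28.52 9.80
    endloop
  endfacet
endsolid part

The G0 Z moves step by Δz≈3.27 mm. Every layer's G1 loop is the same polygon, so the solid is a straight extrusion of it from z=0 to z≈9.8. Closing with flat bottom and top caps and triangulating gives 20 facets — an L-shaped prism: outer 27.7 × 28.5 mm, arm thicknesses ≈ 12 mm (horizontal) and 8.56 mm (vertical), extruded 9.8 mm in z.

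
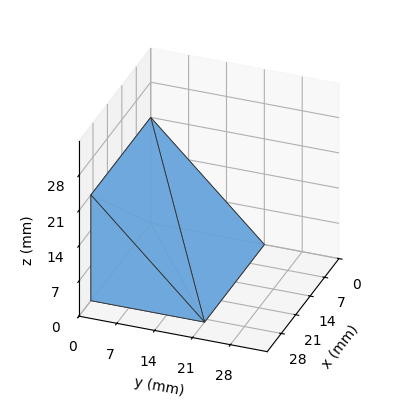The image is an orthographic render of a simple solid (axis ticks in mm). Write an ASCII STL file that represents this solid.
Reading the render: the shape is a wedge (ramp): 29 × 21 mm base, rising to 21 mm along the y=0 edge and sloping linearly to z=0 at y=21 (dimensions read to the nearest mm from the axis ticks). For the STL, each face is triangulated and given an outward normal.

solid part
  facet normal 0.0000 0.0000 -1.0000
    outer loop
      vertex 29.000 21.000 0.000
      vertex 29.000 0.000 0.000
      vertex 0.000 0.000 0.000
    endloop
  endfacet
  facet normal 0.0000 0.0000 -1.0000
    outer loop
      vertex 0.000 21.000 0.000
      vertex 29.000 21.000 0.000
      vertex 0.000 0.000 0.000
    endloop
  endfacet
  facet normal 0.0000 -1.0000 0.0000
    outer loop
      vertex 0.000 0.000 0.000
      vertex 29.000 0.000 0.000
      vertex 29.000 0.000 21.000
    endloop
  endfacet
  facet normal 0.0000 -1.0000 0.0000
    outer loop
      vertex 0.000 0.000 0.000
      vertex 29.000 0.000 21.000
      vertex 0.000 0.000 21.000
    endloop
  endfacet
  facet normal 0.0000 0.7071 0.7071
    outer loop
      vertex 0.000 0.000 21.000
      vertex 29.000 0.000 21.000
      vertex 29.000 21.000 0.000
    endloop
  endfacet
  facet normal 0.0000 0.7071 0.7071
    outer loop
      vertex 0.000 0.000 21.000
      vertex 29.000 21.000 0.000
      vertex 0.000 21.000 0.000
    endloop
  endfacet
  facet normal -1.0000 0.0000 0.0000
    outer loop
      vertex 0.000 0.000 21.000
      vertex 0.000 21.000 0.000
      vertex 0.000 0.000 0.000
    endloop
  endfacet
  facet normal 1.0000 0.0000 0.0000
    outer loop
      vertex 29.000 0.000 0.000
      vertex 29.000 21.000 0.000
      vertex 29.000 0.000 21.000
    endloop
  endfacet
endsolid part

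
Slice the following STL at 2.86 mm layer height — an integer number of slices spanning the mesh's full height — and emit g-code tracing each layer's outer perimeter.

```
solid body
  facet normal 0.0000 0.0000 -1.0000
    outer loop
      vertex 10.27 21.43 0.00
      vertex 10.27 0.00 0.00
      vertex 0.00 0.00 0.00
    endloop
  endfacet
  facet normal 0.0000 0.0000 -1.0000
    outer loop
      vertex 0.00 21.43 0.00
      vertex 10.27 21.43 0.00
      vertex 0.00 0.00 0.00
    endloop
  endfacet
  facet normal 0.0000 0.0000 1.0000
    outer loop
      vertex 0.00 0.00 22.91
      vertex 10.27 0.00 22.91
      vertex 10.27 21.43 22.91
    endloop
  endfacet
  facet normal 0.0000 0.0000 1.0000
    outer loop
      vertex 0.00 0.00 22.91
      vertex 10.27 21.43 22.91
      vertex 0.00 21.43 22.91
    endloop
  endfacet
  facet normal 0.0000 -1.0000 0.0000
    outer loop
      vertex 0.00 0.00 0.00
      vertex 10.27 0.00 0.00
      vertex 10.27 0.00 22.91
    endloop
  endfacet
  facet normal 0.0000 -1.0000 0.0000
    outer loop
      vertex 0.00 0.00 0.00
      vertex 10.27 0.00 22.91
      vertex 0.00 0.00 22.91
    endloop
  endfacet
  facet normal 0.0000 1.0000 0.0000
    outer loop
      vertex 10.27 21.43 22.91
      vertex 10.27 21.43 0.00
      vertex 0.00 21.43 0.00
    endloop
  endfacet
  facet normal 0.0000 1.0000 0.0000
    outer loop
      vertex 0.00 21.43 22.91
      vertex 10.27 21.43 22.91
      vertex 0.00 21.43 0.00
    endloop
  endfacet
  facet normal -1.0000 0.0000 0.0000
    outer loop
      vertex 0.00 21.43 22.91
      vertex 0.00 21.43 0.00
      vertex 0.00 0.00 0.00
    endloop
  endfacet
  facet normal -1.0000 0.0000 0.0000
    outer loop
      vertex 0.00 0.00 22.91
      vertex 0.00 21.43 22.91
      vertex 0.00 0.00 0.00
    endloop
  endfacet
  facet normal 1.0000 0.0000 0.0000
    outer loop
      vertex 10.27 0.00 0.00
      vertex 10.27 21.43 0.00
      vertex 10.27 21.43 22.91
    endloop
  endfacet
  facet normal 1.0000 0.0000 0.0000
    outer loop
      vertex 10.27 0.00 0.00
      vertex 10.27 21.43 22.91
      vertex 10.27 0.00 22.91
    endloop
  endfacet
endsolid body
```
; perimeter-only toolpath
G21 ; units = mm
G90 ; absolute positioning
G28 ; home
; layer 1
G0 Z2.86
G0 X0.00 Y0.00
G1 X10.27 Y0.00
G1 X10.27 Y21.43
G1 X0.00 Y21.43
G1 X0.00 Y0.00
; layer 2
G0 Z5.73
G0 X0.00 Y0.00
G1 X10.27 Y0.00
G1 X10.27 Y21.43
G1 X0.00 Y21.43
G1 X0.00 Y0.00
; layer 3
G0 Z8.59
G0 X0.00 Y0.00
G1 X10.27 Y0.00
G1 X10.27 Y21.43
G1 X0.00 Y21.43
G1 X0.00 Y0.00
; layer 4
G0 Z11.46
G0 X0.00 Y0.00
G1 X10.27 Y0.00
G1 X10.27 Y21.43
G1 X0.00 Y21.43
G1 X0.00 Y0.00
; layer 5
G0 Z14.32
G0 X0.00 Y0.00
G1 X10.27 Y0.00
G1 X10.27 Y21.43
G1 X0.00 Y21.43
G1 X0.00 Y0.00
; layer 6
G0 Z17.18
G0 X0.00 Y0.00
G1 X10.27 Y0.00
G1 X10.27 Y21.43
G1 X0.00 Y21.43
G1 X0.00 Y0.00
; layer 7
G0 Z20.05
G0 X0.00 Y0.00
G1 X10.27 Y0.00
G1 X10.27 Y21.43
G1 X0.00 Y21.43
G1 X0.00 Y0.00
; layer 8
G0 Z22.91
G0 X0.00 Y0.00
G1 X10.27 Y0.00
G1 X10.27 Y21.43
G1 X0.00 Y21.43
G1 X0.00 Y0.00
M2 ; end

The solid is a rectangular box, roughly 10.3 × 21.4 mm footprint and 22.9 mm tall. Slicing at Δz = 2.86 mm — 8 equal slices spanning the solid's height, so layer i sits at z = i·h/8 — gives 8 non-empty perimeters. Each is a 4-segment closed polygon; G0 lifts to the layer z and rapids to the start vertex, then G1 traces the edges.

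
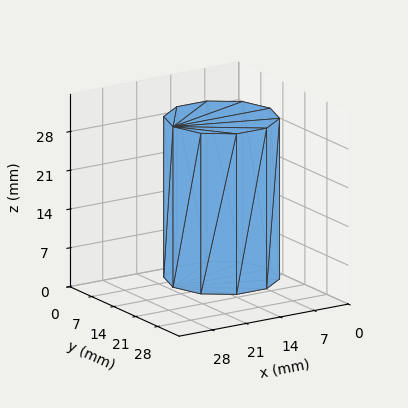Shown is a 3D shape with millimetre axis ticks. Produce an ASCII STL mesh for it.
Reading the render: the shape is a regular 10-sided prism (a cylinder approximated with 10 flat sides), circumscribed radius ≈ 10 mm, height ≈ 29 mm (dimensions read to the nearest mm from the axis ticks). For the STL, each face is triangulated and given an outward normal.

solid part
  facet normal 0.0000 0.0000 -1.0000
    outer loop
      vertex 13.1 19.5 0.0
      vertex 18.1 15.9 0.0
      vertex 20.0 10.0 0.0
    endloop
  endfacet
  facet normal 0.0000 0.0000 -1.0000
    outer loop
      vertex 6.9 19.5 0.0
      vertex 13.1 19.5 0.0
      vertex 20.0 10.0 0.0
    endloop
  endfacet
  facet normal 0.0000 0.0000 -1.0000
    outer loop
      vertex 1.9 15.9 0.0
      vertex 6.9 19.5 0.0
      vertex 20.0 10.0 0.0
    endloop
  endfacet
  facet normal 0.0000 0.0000 -1.0000
    outer loop
      vertex 0.0 10.0 0.0
      vertex 1.9 15.9 0.0
      vertex 20.0 10.0 0.0
    endloop
  endfacet
  facet normal 0.0000 0.0000 -1.0000
    outer loop
      vertex 1.9 4.1 0.0
      vertex 0.0 10.0 0.0
      vertex 20.0 10.0 0.0
    endloop
  endfacet
  facet normal 0.0000 0.0000 -1.0000
    outer loop
      vertex 6.9 0.5 0.0
      vertex 1.9 4.1 0.0
      vertex 20.0 10.0 0.0
    endloop
  endfacet
  facet normal 0.0000 0.0000 -1.0000
    outer loop
      vertex 13.1 0.5 0.0
      vertex 6.9 0.5 0.0
      vertex 20.0 10.0 0.0
    endloop
  endfacet
  facet normal 0.0000 0.0000 -1.0000
    outer loop
      vertex 18.1 4.1 0.0
      vertex 13.1 0.5 0.0
      vertex 20.0 10.0 0.0
    endloop
  endfacet
  facet normal 0.0000 0.0000 1.0000
    outer loop
      vertex 20.0 10.0 29.0
      vertex 18.1 15.9 29.0
      vertex 13.1 19.5 29.0
    endloop
  endfacet
  facet normal 0.0000 0.0000 1.0000
    outer loop
      vertex 20.0 10.0 29.0
      vertex 13.1 19.5 29.0
      vertex 6.9 19.5 29.0
    endloop
  endfacet
  facet normal 0.0000 0.0000 1.0000
    outer loop
      vertex 20.0 10.0 29.0
      vertex 6.9 19.5 29.0
      vertex 1.9 15.9 29.0
    endloop
  endfacet
  facet normal 0.0000 0.0000 1.0000
    outer loop
      vertex 20.0 10.0 29.0
      vertex 1.9 15.9 29.0
      vertex 0.0 10.0 29.0
    endloop
  endfacet
  facet normal 0.0000 0.0000 1.0000
    outer loop
      vertex 20.0 10.0 29.0
      vertex 0.0 10.0 29.0
      vertex 1.9 4.1 29.0
    endloop
  endfacet
  facet normal 0.0000 0.0000 1.0000
    outer loop
      vertex 20.0 10.0 29.0
      vertex 1.9 4.1 29.0
      vertex 6.9 0.5 29.0
    endloop
  endfacet
  facet normal 0.0000 0.0000 1.0000
    outer loop
      vertex 20.0 10.0 29.0
      vertex 6.9 0.5 29.0
      vertex 13.1 0.5 29.0
    endloop
  endfacet
  facet normal 0.0000 0.0000 1.0000
    outer loop
      vertex 20.0 10.0 29.0
      vertex 13.1 0.5 29.0
      vertex 18.1 4.1 29.0
    endloop
  endfacet
  facet normal 0.9519 0.3065 0.0000
    outer loop
      vertex 20.0 10.0 0.0
      vertex 18.1 15.9 0.0
      vertex 18.1 15.9 29.0
    endloop
  endfacet
  facet normal 0.9519 0.3065 0.0000
    outer loop
      vertex 20.0 10.0 0.0
      vertex 18.1 15.9 29.0
      vertex 20.0 10.0 29.0
    endloop
  endfacet
  facet normal 0.5843 0.8115 0.0000
    outer loop
      vertex 18.1 15.9 0.0
      vertex 13.1 19.5 0.0
      vertex 13.1 19.5 29.0
    endloop
  endfacet
  facet normal 0.5843 0.8115 0.0000
    outer loop
      vertex 18.1 15.9 0.0
      vertex 13.1 19.5 29.0
      vertex 18.1 15.9 29.0
    endloop
  endfacet
  facet normal 0.0000 1.0000 0.0000
    outer loop
      vertex 13.1 19.5 0.0
      vertex 6.9 19.5 0.0
      vertex 6.9 19.5 29.0
    endloop
  endfacet
  facet normal 0.0000 1.0000 0.0000
    outer loop
      vertex 13.1 19.5 0.0
      vertex 6.9 19.5 29.0
      vertex 13.1 19.5 29.0
    endloop
  endfacet
  facet normal -0.5843 0.8115 0.0000
    outer loop
      vertex 6.9 19.5 0.0
      vertex 1.9 15.9 0.0
      vertex 1.9 15.9 29.0
    endloop
  endfacet
  facet normal -0.5843 0.8115 0.0000
    outer loop
      vertex 6.9 19.5 0.0
      vertex 1.9 15.9 29.0
      vertex 6.9 19.5 29.0
    endloop
  endfacet
  facet normal -0.9519 0.3065 0.0000
    outer loop
      vertex 1.9 15.9 0.0
      vertex 0.0 10.0 0.0
      vertex 0.0 10.0 29.0
    endloop
  endfacet
  facet normal -0.9519 0.3065 0.0000
    outer loop
      vertex 1.9 15.9 0.0
      vertex 0.0 10.0 29.0
      vertex 1.9 15.9 29.0
    endloop
  endfacet
  facet normal -0.9519 -0.3065 0.0000
    outer loop
      vertex 0.0 10.0 0.0
      vertex 1.9 4.1 0.0
      vertex 1.9 4.1 29.0
    endloop
  endfacet
  facet normal -0.9519 -0.3065 0.0000
    outer loop
      vertex 0.0 10.0 0.0
      vertex 1.9 4.1 29.0
      vertex 0.0 10.0 29.0
    endloop
  endfacet
  facet normal -0.5843 -0.8115 0.0000
    outer loop
      vertex 1.9 4.1 0.0
      vertex 6.9 0.5 0.0
      vertex 6.9 0.5 29.0
    endloop
  endfacet
  facet normal -0.5843 -0.8115 0.0000
    outer loop
      vertex 1.9 4.1 0.0
      vertex 6.9 0.5 29.0
      vertex 1.9 4.1 29.0
    endloop
  endfacet
  facet normal 0.0000 -1.0000 0.0000
    outer loop
      vertex 6.9 0.5 0.0
      vertex 13.1 0.5 0.0
      vertex 13.1 0.5 29.0
    endloop
  endfacet
  facet normal 0.0000 -1.0000 0.0000
    outer loop
      vertex 6.9 0.5 0.0
      vertex 13.1 0.5 29.0
      vertex 6.9 0.5 29.0
    endloop
  endfacet
  facet normal 0.5843 -0.8115 0.0000
    outer loop
      vertex 13.1 0.5 0.0
      vertex 18.1 4.1 0.0
      vertex 18.1 4.1 29.0
    endloop
  endfacet
  facet normal 0.5843 -0.8115 0.0000
    outer loop
      vertex 13.1 0.5 0.0
      vertex 18.1 4.1 29.0
      vertex 13.1 0.5 29.0
    endloop
  endfacet
  facet normal 0.9519 -0.3065 0.0000
    outer loop
      vertex 18.1 4.1 0.0
      vertex 20.0 10.0 0.0
      vertex 20.0 10.0 29.0
    endloop
  endfacet
  facet normal 0.9519 -0.3065 0.0000
    outer loop
      vertex 18.1 4.1 0.0
      vertex 20.0 10.0 29.0
      vertex 18.1 4.1 29.0
    endloop
  endfacet
endsolid part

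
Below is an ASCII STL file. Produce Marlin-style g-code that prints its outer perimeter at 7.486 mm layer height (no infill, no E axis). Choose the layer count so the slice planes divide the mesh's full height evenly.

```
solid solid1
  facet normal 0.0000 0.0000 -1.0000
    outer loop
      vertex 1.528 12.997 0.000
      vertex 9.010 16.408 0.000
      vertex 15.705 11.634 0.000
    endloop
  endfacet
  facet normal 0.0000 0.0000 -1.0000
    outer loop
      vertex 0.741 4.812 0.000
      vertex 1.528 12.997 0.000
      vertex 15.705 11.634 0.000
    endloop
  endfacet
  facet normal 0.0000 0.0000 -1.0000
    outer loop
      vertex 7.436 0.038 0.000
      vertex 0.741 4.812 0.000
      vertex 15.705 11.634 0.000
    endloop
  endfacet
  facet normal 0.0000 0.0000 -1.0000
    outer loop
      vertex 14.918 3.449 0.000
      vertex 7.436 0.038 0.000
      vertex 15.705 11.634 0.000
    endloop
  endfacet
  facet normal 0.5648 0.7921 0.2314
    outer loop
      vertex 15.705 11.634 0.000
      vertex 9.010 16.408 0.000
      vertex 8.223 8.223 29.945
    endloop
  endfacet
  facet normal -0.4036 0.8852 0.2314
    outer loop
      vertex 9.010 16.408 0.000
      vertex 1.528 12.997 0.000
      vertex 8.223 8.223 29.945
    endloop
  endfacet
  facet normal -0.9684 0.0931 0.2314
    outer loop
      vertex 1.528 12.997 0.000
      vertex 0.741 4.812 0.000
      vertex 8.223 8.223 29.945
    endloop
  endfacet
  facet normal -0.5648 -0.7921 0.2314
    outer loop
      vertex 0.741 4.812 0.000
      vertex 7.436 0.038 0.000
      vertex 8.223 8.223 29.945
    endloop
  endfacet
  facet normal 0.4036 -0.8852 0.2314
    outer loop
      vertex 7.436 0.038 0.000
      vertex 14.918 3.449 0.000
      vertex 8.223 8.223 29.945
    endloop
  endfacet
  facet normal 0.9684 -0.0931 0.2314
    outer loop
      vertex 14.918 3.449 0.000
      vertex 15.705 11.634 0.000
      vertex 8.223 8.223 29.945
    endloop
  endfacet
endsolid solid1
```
; perimeter-only toolpath
G21 ; units = mm
G90 ; absolute positioning
G28 ; home
; layer 1
G0 Z7.486
G0 X13.835 Y10.781
G1 X8.813 Y14.362
G1 X3.202 Y11.803
G1 X2.612 Y5.665
G1 X7.633 Y2.084
G1 X13.244 Y4.643
G1 X13.835 Y10.781
; layer 2
G0 Z14.973
G0 X11.964 Y9.928
G1 X8.617 Y12.316
G1 X4.876 Y10.610
G1 X4.482 Y6.518
G1 X7.830 Y4.131
G1 X11.570 Y5.836
G1 X11.964 Y9.928
; layer 3
G0 Z22.459
G0 X10.094 Y9.076
G1 X8.420 Y10.269
G1 X6.549 Y9.417
G1 X6.353 Y7.370
G1 X8.026 Y6.177
G1 X9.897 Y7.030
G1 X10.094 Y9.076
M2 ; end

The solid is a regular 6-sided pyramid, base circumscribed radius ≈ 8.22 mm, apex at z ≈ 29.9 mm. Slicing at Δz = 7.486 mm — 4 equal slices spanning the solid's height, so layer i sits at z = i·h/4 — gives 3 non-empty perimeters. Each is a 6-segment closed polygon; G0 lifts to the layer z and rapids to the start vertex, then G1 traces the edges. The cross-section shrinks linearly with z (the slice at the apex is degenerate and omitted).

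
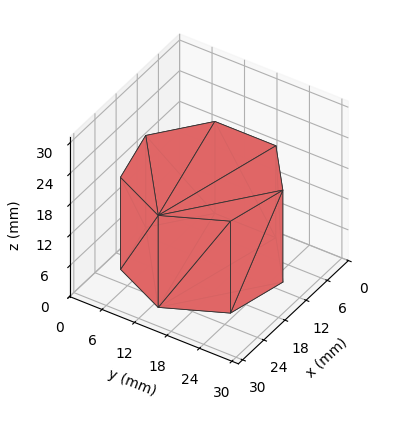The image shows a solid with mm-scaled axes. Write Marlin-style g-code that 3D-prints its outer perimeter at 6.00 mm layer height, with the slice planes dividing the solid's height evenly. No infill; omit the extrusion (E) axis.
Reading the render: the shape is a regular 7-sided prism (a cylinder approximated with 7 flat sides), circumscribed radius ≈ 13 mm, height ≈ 18 mm (dimensions read to the nearest mm from the axis ticks). For the g-code, the solid's height is divided into equal slices at the stated Δz and each level perimeter traced with G1 moves after a G0 lift.

; perimeter-only toolpath
G21 ; units = mm
G90 ; absolute positioning
G28 ; home
; layer 1
G0 Z6.00
G0 X26.00 Y13.00
G1 X21.11 Y23.16
G1 X10.11 Y25.67
G1 X1.29 Y18.64
G1 X1.29 Y7.36
G1 X10.11 Y0.33
G1 X21.11 Y2.84
G1 X26.00 Y13.00
; layer 2
G0 Z12.00
G0 X26.00 Y13.00
G1 X21.11 Y23.16
G1 X10.11 Y25.67
G1 X1.29 Y18.64
G1 X1.29 Y7.36
G1 X10.11 Y0.33
G1 X21.11 Y2.84
G1 X26.00 Y13.00
; layer 3
G0 Z18.00
G0 X26.00 Y13.00
G1 X21.11 Y23.16
G1 X10.11 Y25.67
G1 X1.29 Y18.64
G1 X1.29 Y7.36
G1 X10.11 Y0.33
G1 X21.11 Y2.84
G1 X26.00 Y13.00
M2 ; end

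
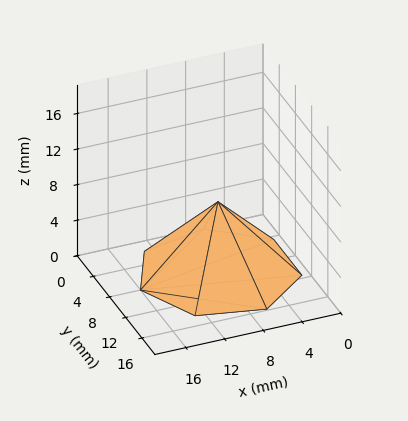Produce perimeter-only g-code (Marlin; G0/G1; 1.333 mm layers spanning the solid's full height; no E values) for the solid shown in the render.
Reading the render: the shape is a regular 7-sided pyramid, base circumscribed radius ≈ 8 mm, apex at z ≈ 8 mm (dimensions read to the nearest mm from the axis ticks). For the g-code, the solid's height is divided into equal slices at the stated Δz and each level perimeter traced with G1 moves after a G0 lift.

; perimeter-only toolpath
G21 ; units = mm
G90 ; absolute positioning
G28 ; home
; layer 1
G0 Z1.333
G0 X14.667 Y8.000
G1 X12.157 Y13.213
G1 X6.517 Y14.499
G1 X1.993 Y10.893
G1 X1.993 Y5.107
G1 X6.517 Y1.501
G1 X12.157 Y2.787
G1 X14.667 Y8.000
; layer 2
G0 Z2.667
G0 X13.333 Y8.000
G1 X11.325 Y12.170
G1 X6.813 Y13.199
G1 X3.195 Y10.314
G1 X3.195 Y5.686
G1 X6.813 Y2.801
G1 X11.325 Y3.830
G1 X13.333 Y8.000
; layer 3
G0 Z4.000
G0 X12.000 Y8.000
G1 X10.494 Y11.128
G1 X7.110 Y11.899
G1 X4.396 Y9.736
G1 X4.396 Y6.264
G1 X7.110 Y4.101
G1 X10.494 Y4.873
G1 X12.000 Y8.000
; layer 4
G0 Z5.333
G0 X10.667 Y8.000
G1 X9.663 Y10.085
G1 X7.407 Y10.600
G1 X5.597 Y9.157
G1 X5.597 Y6.843
G1 X7.407 Y5.400
G1 X9.663 Y5.915
G1 X10.667 Y8.000
; layer 5
G0 Z6.667
G0 X9.333 Y8.000
G1 X8.831 Y9.043
G1 X7.703 Y9.300
G1 X6.799 Y8.579
G1 X6.799 Y7.421
G1 X7.703 Y6.700
G1 X8.831 Y6.957
G1 X9.333 Y8.000
M2 ; end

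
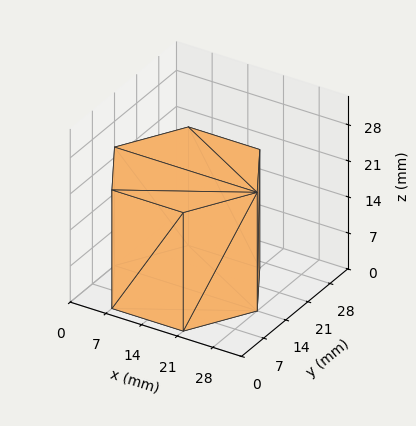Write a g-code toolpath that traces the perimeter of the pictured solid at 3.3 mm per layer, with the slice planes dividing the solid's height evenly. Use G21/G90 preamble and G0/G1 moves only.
Reading the render: the shape is a regular 6-sided prism (a cylinder approximated with 6 flat sides), circumscribed radius ≈ 14 mm, height ≈ 23 mm (dimensions read to the nearest mm from the axis ticks). For the g-code, the solid's height is divided into equal slices at the stated Δz and each level perimeter traced with G1 moves after a G0 lift.

; perimeter-only toolpath
G21 ; units = mm
G90 ; absolute positioning
G28 ; home
; layer 1
G0 Z3.3
G0 X28.0 Y14.0
G1 X21.0 Y26.1
G1 X7.0 Y26.1
G1 X0.0 Y14.0
G1 X7.0 Y1.9
G1 X21.0 Y1.9
G1 X28.0 Y14.0
; layer 2
G0 Z6.6
G0 X28.0 Y14.0
G1 X21.0 Y26.1
G1 X7.0 Y26.1
G1 X0.0 Y14.0
G1 X7.0 Y1.9
G1 X21.0 Y1.9
G1 X28.0 Y14.0
; layer 3
G0 Z9.9
G0 X28.0 Y14.0
G1 X21.0 Y26.1
G1 X7.0 Y26.1
G1 X0.0 Y14.0
G1 X7.0 Y1.9
G1 X21.0 Y1.9
G1 X28.0 Y14.0
; layer 4
G0 Z13.1
G0 X28.0 Y14.0
G1 X21.0 Y26.1
G1 X7.0 Y26.1
G1 X0.0 Y14.0
G1 X7.0 Y1.9
G1 X21.0 Y1.9
G1 X28.0 Y14.0
; layer 5
G0 Z16.4
G0 X28.0 Y14.0
G1 X21.0 Y26.1
G1 X7.0 Y26.1
G1 X0.0 Y14.0
G1 X7.0 Y1.9
G1 X21.0 Y1.9
G1 X28.0 Y14.0
; layer 6
G0 Z19.7
G0 X28.0 Y14.0
G1 X21.0 Y26.1
G1 X7.0 Y26.1
G1 X0.0 Y14.0
G1 X7.0 Y1.9
G1 X21.0 Y1.9
G1 X28.0 Y14.0
; layer 7
G0 Z23.0
G0 X28.0 Y14.0
G1 X21.0 Y26.1
G1 X7.0 Y26.1
G1 X0.0 Y14.0
G1 X7.0 Y1.9
G1 X21.0 Y1.9
G1 X28.0 Y14.0
M2 ; end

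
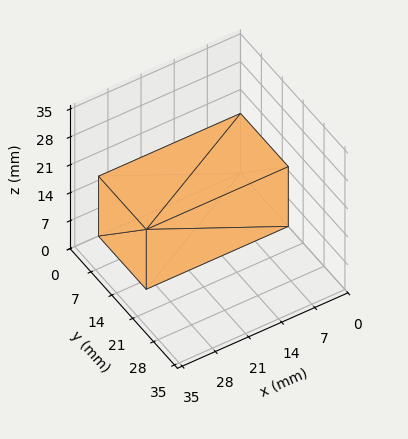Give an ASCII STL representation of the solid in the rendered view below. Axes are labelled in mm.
Reading the render: the shape is a rectangular box, roughly 30 × 16 mm footprint and 15 mm tall (dimensions read to the nearest mm from the axis ticks). For the STL, each face is triangulated and given an outward normal.

solid part
  facet normal 0.0000 0.0000 -1.0000
    outer loop
      vertex 30.0 16.0 0.0
      vertex 30.0 0.0 0.0
      vertex 0.0 0.0 0.0
    endloop
  endfacet
  facet normal 0.0000 0.0000 -1.0000
    outer loop
      vertex 0.0 16.0 0.0
      vertex 30.0 16.0 0.0
      vertex 0.0 0.0 0.0
    endloop
  endfacet
  facet normal 0.0000 0.0000 1.0000
    outer loop
      vertex 0.0 0.0 15.0
      vertex 30.0 0.0 15.0
      vertex 30.0 16.0 15.0
    endloop
  endfacet
  facet normal 0.0000 0.0000 1.0000
    outer loop
      vertex 0.0 0.0 15.0
      vertex 30.0 16.0 15.0
      vertex 0.0 16.0 15.0
    endloop
  endfacet
  facet normal 0.0000 -1.0000 0.0000
    outer loop
      vertex 0.0 0.0 0.0
      vertex 30.0 0.0 0.0
      vertex 30.0 0.0 15.0
    endloop
  endfacet
  facet normal 0.0000 -1.0000 0.0000
    outer loop
      vertex 0.0 0.0 0.0
      vertex 30.0 0.0 15.0
      vertex 0.0 0.0 15.0
    endloop
  endfacet
  facet normal 0.0000 1.0000 0.0000
    outer loop
      vertex 30.0 16.0 15.0
      vertex 30.0 16.0 0.0
      vertex 0.0 16.0 0.0
    endloop
  endfacet
  facet normal 0.0000 1.0000 0.0000
    outer loop
      vertex 0.0 16.0 15.0
      vertex 30.0 16.0 15.0
      vertex 0.0 16.0 0.0
    endloop
  endfacet
  facet normal -1.0000 0.0000 0.0000
    outer loop
      vertex 0.0 16.0 15.0
      vertex 0.0 16.0 0.0
      vertex 0.0 0.0 0.0
    endloop
  endfacet
  facet normal -1.0000 0.0000 0.0000
    outer loop
      vertex 0.0 0.0 15.0
      vertex 0.0 16.0 15.0
      vertex 0.0 0.0 0.0
    endloop
  endfacet
  facet normal 1.0000 0.0000 0.0000
    outer loop
      vertex 30.0 0.0 0.0
      vertex 30.0 16.0 0.0
      vertex 30.0 16.0 15.0
    endloop
  endfacet
  facet normal 1.0000 0.0000 0.0000
    outer loop
      vertex 30.0 0.0 0.0
      vertex 30.0 16.0 15.0
      vertex 30.0 0.0 15.0
    endloop
  endfacet
endsolid part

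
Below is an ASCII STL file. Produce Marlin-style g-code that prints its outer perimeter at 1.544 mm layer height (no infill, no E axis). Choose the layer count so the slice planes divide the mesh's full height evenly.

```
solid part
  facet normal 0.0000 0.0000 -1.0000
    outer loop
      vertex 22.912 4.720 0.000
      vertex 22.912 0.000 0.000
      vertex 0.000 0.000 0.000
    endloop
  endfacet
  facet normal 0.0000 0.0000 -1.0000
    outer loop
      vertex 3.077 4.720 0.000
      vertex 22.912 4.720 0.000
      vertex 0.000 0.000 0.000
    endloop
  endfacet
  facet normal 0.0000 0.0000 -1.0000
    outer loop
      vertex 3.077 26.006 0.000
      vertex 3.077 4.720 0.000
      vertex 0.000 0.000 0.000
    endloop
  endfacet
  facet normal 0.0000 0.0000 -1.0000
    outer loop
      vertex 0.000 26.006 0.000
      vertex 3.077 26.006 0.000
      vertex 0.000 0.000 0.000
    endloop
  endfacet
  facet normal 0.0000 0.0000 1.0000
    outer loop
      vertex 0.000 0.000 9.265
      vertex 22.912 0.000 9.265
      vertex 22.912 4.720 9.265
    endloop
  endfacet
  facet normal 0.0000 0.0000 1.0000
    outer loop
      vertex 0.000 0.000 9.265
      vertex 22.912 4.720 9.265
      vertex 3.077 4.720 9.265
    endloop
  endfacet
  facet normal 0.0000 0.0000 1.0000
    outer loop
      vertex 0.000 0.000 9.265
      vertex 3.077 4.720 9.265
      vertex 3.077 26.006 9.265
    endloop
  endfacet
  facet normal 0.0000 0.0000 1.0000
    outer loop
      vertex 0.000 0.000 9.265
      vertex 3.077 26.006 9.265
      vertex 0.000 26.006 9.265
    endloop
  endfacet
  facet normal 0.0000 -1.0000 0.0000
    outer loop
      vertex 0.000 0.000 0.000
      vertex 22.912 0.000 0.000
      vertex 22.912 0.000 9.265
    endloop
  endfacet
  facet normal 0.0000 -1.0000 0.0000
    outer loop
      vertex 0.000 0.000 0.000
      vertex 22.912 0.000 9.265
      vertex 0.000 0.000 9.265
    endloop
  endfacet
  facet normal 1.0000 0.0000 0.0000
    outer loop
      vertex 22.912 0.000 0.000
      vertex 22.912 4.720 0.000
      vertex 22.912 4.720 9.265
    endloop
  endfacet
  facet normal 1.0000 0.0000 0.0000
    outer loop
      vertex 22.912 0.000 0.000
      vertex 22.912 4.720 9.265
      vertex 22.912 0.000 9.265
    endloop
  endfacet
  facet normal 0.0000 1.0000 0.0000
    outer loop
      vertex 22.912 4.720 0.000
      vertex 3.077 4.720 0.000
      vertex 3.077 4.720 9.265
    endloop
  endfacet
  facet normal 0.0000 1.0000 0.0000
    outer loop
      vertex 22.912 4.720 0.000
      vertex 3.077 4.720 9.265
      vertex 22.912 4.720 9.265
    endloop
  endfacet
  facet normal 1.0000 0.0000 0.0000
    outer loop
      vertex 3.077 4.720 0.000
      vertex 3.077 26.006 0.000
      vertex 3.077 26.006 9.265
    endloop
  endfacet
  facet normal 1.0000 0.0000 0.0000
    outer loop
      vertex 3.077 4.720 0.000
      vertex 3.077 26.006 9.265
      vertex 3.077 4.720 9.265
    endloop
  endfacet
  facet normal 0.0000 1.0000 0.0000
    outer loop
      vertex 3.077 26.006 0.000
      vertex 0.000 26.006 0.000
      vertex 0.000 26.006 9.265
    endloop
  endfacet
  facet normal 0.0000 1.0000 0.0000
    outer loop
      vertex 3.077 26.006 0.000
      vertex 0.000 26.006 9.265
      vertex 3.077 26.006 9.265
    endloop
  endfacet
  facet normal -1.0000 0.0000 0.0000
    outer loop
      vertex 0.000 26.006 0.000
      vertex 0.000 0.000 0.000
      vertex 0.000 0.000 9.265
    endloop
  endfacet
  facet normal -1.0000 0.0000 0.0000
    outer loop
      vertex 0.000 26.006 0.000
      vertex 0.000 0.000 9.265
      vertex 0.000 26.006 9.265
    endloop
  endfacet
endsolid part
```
; perimeter-only toolpath
G21 ; units = mm
G90 ; absolute positioning
G28 ; home
; layer 1
G0 Z1.544
G0 X0.000 Y0.000
G1 X22.912 Y0.000
G1 X22.912 Y4.720
G1 X3.077 Y4.720
G1 X3.077 Y26.006
G1 X0.000 Y26.006
G1 X0.000 Y0.000
; layer 2
G0 Z3.088
G0 X0.000 Y0.000
G1 X22.912 Y0.000
G1 X22.912 Y4.720
G1 X3.077 Y4.720
G1 X3.077 Y26.006
G1 X0.000 Y26.006
G1 X0.000 Y0.000
; layer 3
G0 Z4.633
G0 X0.000 Y0.000
G1 X22.912 Y0.000
G1 X22.912 Y4.720
G1 X3.077 Y4.720
G1 X3.077 Y26.006
G1 X0.000 Y26.006
G1 X0.000 Y0.000
; layer 4
G0 Z6.177
G0 X0.000 Y0.000
G1 X22.912 Y0.000
G1 X22.912 Y4.720
G1 X3.077 Y4.720
G1 X3.077 Y26.006
G1 X0.000 Y26.006
G1 X0.000 Y0.000
; layer 5
G0 Z7.721
G0 X0.000 Y0.000
G1 X22.912 Y0.000
G1 X22.912 Y4.720
G1 X3.077 Y4.720
G1 X3.077 Y26.006
G1 X0.000 Y26.006
G1 X0.000 Y0.000
; layer 6
G0 Z9.265
G0 X0.000 Y0.000
G1 X22.912 Y0.000
G1 X22.912 Y4.720
G1 X3.077 Y4.720
G1 X3.077 Y26.006
G1 X0.000 Y26.006
G1 X0.000 Y0.000
M2 ; end

The solid is an L-shaped prism: outer 22.9 × 26 mm, arm thicknesses ≈ 4.72 mm (horizontal) and 3.08 mm (vertical), extruded 9.27 mm in z. Slicing at Δz = 1.544 mm — 6 equal slices spanning the solid's height, so layer i sits at z = i·h/6 — gives 6 non-empty perimeters. Each is a 6-segment closed polygon; G0 lifts to the layer z and rapids to the start vertex, then G1 traces the edges.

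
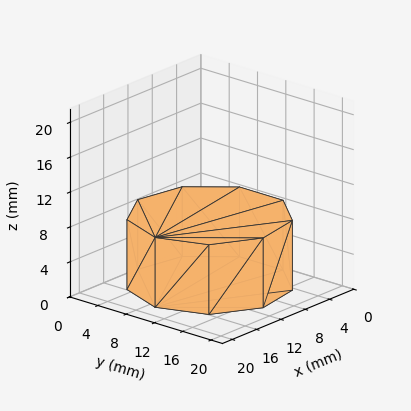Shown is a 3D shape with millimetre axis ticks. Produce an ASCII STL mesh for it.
Reading the render: the shape is a regular 9-sided prism (a cylinder approximated with 9 flat sides), circumscribed radius ≈ 9 mm, height ≈ 8 mm (dimensions read to the nearest mm from the axis ticks). For the STL, each face is triangulated and given an outward normal.

solid part
  facet normal 0.0000 0.0000 -1.0000
    outer loop
      vertex 10.56 17.86 0.00
      vertex 15.89 14.79 0.00
      vertex 18.00 9.00 0.00
    endloop
  endfacet
  facet normal 0.0000 0.0000 -1.0000
    outer loop
      vertex 4.50 16.79 0.00
      vertex 10.56 17.86 0.00
      vertex 18.00 9.00 0.00
    endloop
  endfacet
  facet normal 0.0000 0.0000 -1.0000
    outer loop
      vertex 0.54 12.08 0.00
      vertex 4.50 16.79 0.00
      vertex 18.00 9.00 0.00
    endloop
  endfacet
  facet normal 0.0000 0.0000 -1.0000
    outer loop
      vertex 0.54 5.92 0.00
      vertex 0.54 12.08 0.00
      vertex 18.00 9.00 0.00
    endloop
  endfacet
  facet normal 0.0000 0.0000 -1.0000
    outer loop
      vertex 4.50 1.21 0.00
      vertex 0.54 5.92 0.00
      vertex 18.00 9.00 0.00
    endloop
  endfacet
  facet normal 0.0000 0.0000 -1.0000
    outer loop
      vertex 10.56 0.14 0.00
      vertex 4.50 1.21 0.00
      vertex 18.00 9.00 0.00
    endloop
  endfacet
  facet normal 0.0000 0.0000 -1.0000
    outer loop
      vertex 15.89 3.21 0.00
      vertex 10.56 0.14 0.00
      vertex 18.00 9.00 0.00
    endloop
  endfacet
  facet normal 0.0000 0.0000 1.0000
    outer loop
      vertex 18.00 9.00 8.00
      vertex 15.89 14.79 8.00
      vertex 10.56 17.86 8.00
    endloop
  endfacet
  facet normal 0.0000 0.0000 1.0000
    outer loop
      vertex 18.00 9.00 8.00
      vertex 10.56 17.86 8.00
      vertex 4.50 16.79 8.00
    endloop
  endfacet
  facet normal 0.0000 0.0000 1.0000
    outer loop
      vertex 18.00 9.00 8.00
      vertex 4.50 16.79 8.00
      vertex 0.54 12.08 8.00
    endloop
  endfacet
  facet normal 0.0000 0.0000 1.0000
    outer loop
      vertex 18.00 9.00 8.00
      vertex 0.54 12.08 8.00
      vertex 0.54 5.92 8.00
    endloop
  endfacet
  facet normal 0.0000 0.0000 1.0000
    outer loop
      vertex 18.00 9.00 8.00
      vertex 0.54 5.92 8.00
      vertex 4.50 1.21 8.00
    endloop
  endfacet
  facet normal 0.0000 0.0000 1.0000
    outer loop
      vertex 18.00 9.00 8.00
      vertex 4.50 1.21 8.00
      vertex 10.56 0.14 8.00
    endloop
  endfacet
  facet normal 0.0000 0.0000 1.0000
    outer loop
      vertex 18.00 9.00 8.00
      vertex 10.56 0.14 8.00
      vertex 15.89 3.21 8.00
    endloop
  endfacet
  facet normal 0.9396 0.3424 0.0000
    outer loop
      vertex 18.00 9.00 0.00
      vertex 15.89 14.79 0.00
      vertex 15.89 14.79 8.00
    endloop
  endfacet
  facet normal 0.9396 0.3424 0.0000
    outer loop
      vertex 18.00 9.00 0.00
      vertex 15.89 14.79 8.00
      vertex 18.00 9.00 8.00
    endloop
  endfacet
  facet normal 0.4991 0.8665 0.0000
    outer loop
      vertex 15.89 14.79 0.00
      vertex 10.56 17.86 0.00
      vertex 10.56 17.86 8.00
    endloop
  endfacet
  facet normal 0.4991 0.8665 0.0000
    outer loop
      vertex 15.89 14.79 0.00
      vertex 10.56 17.86 8.00
      vertex 15.89 14.79 8.00
    endloop
  endfacet
  facet normal -0.1739 0.9848 0.0000
    outer loop
      vertex 10.56 17.86 0.00
      vertex 4.50 16.79 0.00
      vertex 4.50 16.79 8.00
    endloop
  endfacet
  facet normal -0.1739 0.9848 0.0000
    outer loop
      vertex 10.56 17.86 0.00
      vertex 4.50 16.79 8.00
      vertex 10.56 17.86 8.00
    endloop
  endfacet
  facet normal -0.7654 0.6435 0.0000
    outer loop
      vertex 4.50 16.79 0.00
      vertex 0.54 12.08 0.00
      vertex 0.54 12.08 8.00
    endloop
  endfacet
  facet normal -0.7654 0.6435 0.0000
    outer loop
      vertex 4.50 16.79 0.00
      vertex 0.54 12.08 8.00
      vertex 4.50 16.79 8.00
    endloop
  endfacet
  facet normal -1.0000 0.0000 0.0000
    outer loop
      vertex 0.54 12.08 0.00
      vertex 0.54 5.92 0.00
      vertex 0.54 5.92 8.00
    endloop
  endfacet
  facet normal -1.0000 0.0000 0.0000
    outer loop
      vertex 0.54 12.08 0.00
      vertex 0.54 5.92 8.00
      vertex 0.54 12.08 8.00
    endloop
  endfacet
  facet normal -0.7654 -0.6435 0.0000
    outer loop
      vertex 0.54 5.92 0.00
      vertex 4.50 1.21 0.00
      vertex 4.50 1.21 8.00
    endloop
  endfacet
  facet normal -0.7654 -0.6435 0.0000
    outer loop
      vertex 0.54 5.92 0.00
      vertex 4.50 1.21 8.00
      vertex 0.54 5.92 8.00
    endloop
  endfacet
  facet normal -0.1739 -0.9848 0.0000
    outer loop
      vertex 4.50 1.21 0.00
      vertex 10.56 0.14 0.00
      vertex 10.56 0.14 8.00
    endloop
  endfacet
  facet normal -0.1739 -0.9848 0.0000
    outer loop
      vertex 4.50 1.21 0.00
      vertex 10.56 0.14 8.00
      vertex 4.50 1.21 8.00
    endloop
  endfacet
  facet normal 0.4991 -0.8665 0.0000
    outer loop
      vertex 10.56 0.14 0.00
      vertex 15.89 3.21 0.00
      vertex 15.89 3.21 8.00
    endloop
  endfacet
  facet normal 0.4991 -0.8665 0.0000
    outer loop
      vertex 10.56 0.14 0.00
      vertex 15.89 3.21 8.00
      vertex 10.56 0.14 8.00
    endloop
  endfacet
  facet normal 0.9396 -0.3424 0.0000
    outer loop
      vertex 15.89 3.21 0.00
      vertex 18.00 9.00 0.00
      vertex 18.00 9.00 8.00
    endloop
  endfacet
  facet normal 0.9396 -0.3424 0.0000
    outer loop
      vertex 15.89 3.21 0.00
      vertex 18.00 9.00 8.00
      vertex 15.89 3.21 8.00
    endloop
  endfacet
endsolid part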